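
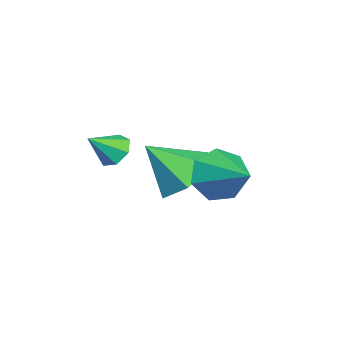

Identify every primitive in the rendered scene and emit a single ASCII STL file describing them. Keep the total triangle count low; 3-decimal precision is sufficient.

solid 
facet normal -0.688 -0.625 -0.368
outer loop
vertex 0.636 2.153 2.18
vertex 0.076 2.338 2.912
vertex 0.12 2.778 2.083
endloop
endfacet
facet normal 0.629 0.418 -0.655
outer loop
vertex 0.636 2.153 2.18
vertex 0.12 2.778 2.083
vertex 1.224 3.382 3.528
endloop
endfacet
facet normal -0.687 -0.626 -0.369
outer loop
vertex 0.12 2.778 2.083
vertex 0.076 2.338 2.912
vertex -0.429 3.07 2.61
endloop
endfacet
facet normal 0.068 0.901 -0.428
outer loop
vertex 0.12 2.778 2.083
vertex -0.429 3.07 2.61
vertex 1.224 3.382 3.528
endloop
endfacet
facet normal -0.688 -0.626 -0.368
outer loop
vertex -0.429 3.07 2.61
vertex 0.076 2.338 2.912
vertex -0.598 2.812 3.365
endloop
endfacet
facet normal -0.309 0.919 0.245
outer loop
vertex -0.429 3.07 2.61
vertex -0.598 2.812 3.365
vertex 1.224 3.382 3.528
endloop
endfacet
facet normal -0.688 -0.626 -0.368
outer loop
vertex -0.598 2.812 3.365
vertex 0.076 2.338 2.912
vertex -0.259 2.196 3.779
endloop
endfacet
facet normal -0.220 0.458 0.861
outer loop
vertex -0.598 2.812 3.365
vertex -0.259 2.196 3.779
vertex 1.224 3.382 3.528
endloop
endfacet
facet normal -0.688 -0.626 -0.368
outer loop
vertex -0.259 2.196 3.779
vertex 0.076 2.338 2.912
vertex 0.332 1.687 3.54
endloop
endfacet
facet normal 0.269 -0.135 0.954
outer loop
vertex -0.259 2.196 3.779
vertex 0.332 1.687 3.54
vertex 1.224 3.382 3.528
endloop
endfacet
facet normal -0.688 -0.626 -0.368
outer loop
vertex 0.332 1.687 3.54
vertex 0.076 2.338 2.912
vertex 0.73 1.668 2.829
endloop
endfacet
facet normal 0.790 -0.413 0.453
outer loop
vertex 0.332 1.687 3.54
vertex 0.73 1.668 2.829
vertex 1.224 3.382 3.528
endloop
endfacet
facet normal -0.688 -0.626 -0.368
outer loop
vertex 0.73 1.668 2.829
vertex 0.076 2.338 2.912
vertex 0.636 2.153 2.18
endloop
endfacet
facet normal 0.950 -0.167 -0.262
outer loop
vertex 0.73 1.668 2.829
vertex 0.636 2.153 2.18
vertex 1.224 3.382 3.528
endloop
endfacet
facet normal -0.150 0.675 -0.722
outer loop
vertex -0.234 0.68 1.674
vertex -0.944 1.197 2.304
vertex 0.102 1.464 2.337
endloop
endfacet
facet normal 0.890 -0.448 0.079
outer loop
vertex -0.234 0.68 1.674
vertex 0.102 1.464 2.337
vertex -0.696 0.083 3.496
endloop
endfacet
facet normal -0.149 0.675 -0.723
outer loop
vertex 0.102 1.464 2.337
vertex -0.944 1.197 2.304
vertex -0.608 1.981 2.966
endloop
endfacet
facet normal 0.716 0.157 0.680
outer loop
vertex 0.102 1.464 2.337
vertex -0.608 1.981 2.966
vertex -0.696 0.083 3.496
endloop
endfacet
facet normal -0.150 0.675 -0.723
outer loop
vertex -0.608 1.981 2.966
vertex -0.944 1.197 2.304
vertex -1.653 1.713 2.933
endloop
endfacet
facet normal -0.100 0.272 0.957
outer loop
vertex -0.608 1.981 2.966
vertex -1.653 1.713 2.933
vertex -0.696 0.083 3.496
endloop
endfacet
facet normal -0.150 0.675 -0.723
outer loop
vertex -1.653 1.713 2.933
vertex -0.944 1.197 2.304
vertex -1.989 0.929 2.271
endloop
endfacet
facet normal -0.742 -0.217 0.634
outer loop
vertex -1.653 1.713 2.933
vertex -1.989 0.929 2.271
vertex -0.696 0.083 3.496
endloop
endfacet
facet normal -0.150 0.675 -0.723
outer loop
vertex -1.989 0.929 2.271
vertex -0.944 1.197 2.304
vertex -1.28 0.412 1.641
endloop
endfacet
facet normal -0.569 -0.821 0.034
outer loop
vertex -1.989 0.929 2.271
vertex -1.28 0.412 1.641
vertex -0.696 0.083 3.496
endloop
endfacet
facet normal -0.150 0.675 -0.723
outer loop
vertex -1.28 0.412 1.641
vertex -0.944 1.197 2.304
vertex -0.234 0.68 1.674
endloop
endfacet
facet normal 0.248 -0.937 -0.244
outer loop
vertex -1.28 0.412 1.641
vertex -0.234 0.68 1.674
vertex -0.696 0.083 3.496
endloop
endfacet
facet normal -0.527 0.579 -0.622
outer loop
vertex 0.076 -0.948 2.976
vertex -0.208 -0.685 3.461
vertex 0.316 -0.511 3.179
endloop
endfacet
facet normal 0.884 -0.334 -0.327
outer loop
vertex 0.076 -0.948 2.976
vertex 0.316 -0.511 3.179
vertex 0.368 -1.315 4.139
endloop
endfacet
facet normal -0.527 0.577 -0.624
outer loop
vertex 0.316 -0.511 3.179
vertex -0.208 -0.685 3.461
vertex 0.161 -0.205 3.593
endloop
endfacet
facet normal 0.952 0.259 0.165
outer loop
vertex 0.316 -0.511 3.179
vertex 0.161 -0.205 3.593
vertex 0.368 -1.315 4.139
endloop
endfacet
facet normal -0.529 0.577 -0.622
outer loop
vertex 0.161 -0.205 3.593
vertex -0.208 -0.685 3.461
vertex -0.271 -0.261 3.908
endloop
endfacet
facet normal 0.485 0.457 0.746
outer loop
vertex 0.161 -0.205 3.593
vertex -0.271 -0.261 3.908
vertex 0.368 -1.315 4.139
endloop
endfacet
facet normal -0.527 0.578 -0.623
outer loop
vertex -0.271 -0.261 3.908
vertex -0.208 -0.685 3.461
vertex -0.656 -0.636 3.886
endloop
endfacet
facet normal -0.167 0.114 0.979
outer loop
vertex -0.271 -0.261 3.908
vertex -0.656 -0.636 3.886
vertex 0.368 -1.315 4.139
endloop
endfacet
facet normal -0.528 0.576 -0.623
outer loop
vertex -0.656 -0.636 3.886
vertex -0.208 -0.685 3.461
vertex -0.703 -1.049 3.544
endloop
endfacet
facet normal -0.511 -0.513 0.690
outer loop
vertex -0.656 -0.636 3.886
vertex -0.703 -1.049 3.544
vertex 0.368 -1.315 4.139
endloop
endfacet
facet normal -0.529 0.577 -0.622
outer loop
vertex -0.703 -1.049 3.544
vertex -0.208 -0.685 3.461
vertex -0.377 -1.187 3.139
endloop
endfacet
facet normal -0.288 -0.953 0.093
outer loop
vertex -0.703 -1.049 3.544
vertex -0.377 -1.187 3.139
vertex 0.368 -1.315 4.139
endloop
endfacet
facet normal -0.529 0.577 -0.622
outer loop
vertex -0.377 -1.187 3.139
vertex -0.208 -0.685 3.461
vertex 0.076 -0.948 2.976
endloop
endfacet
facet normal 0.331 -0.873 -0.359
outer loop
vertex -0.377 -1.187 3.139
vertex 0.076 -0.948 2.976
vertex 0.368 -1.315 4.139
endloop
endfacet

endsolid


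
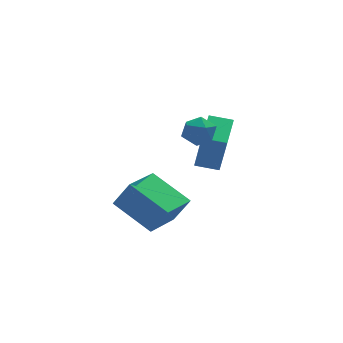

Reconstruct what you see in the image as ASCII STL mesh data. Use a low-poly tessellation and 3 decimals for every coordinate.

solid 
facet normal -0.876 0.447 0.182
outer loop
vertex -0.563 -3.16 2.758
vertex 0.346 -1.513 3.085
vertex -0.715 -2.713 0.928
endloop
endfacet
facet normal -0.476 -0.863 -0.171
outer loop
vertex 0.214 -3.187 0.735
vertex -0.563 -3.16 2.758
vertex -0.715 -2.713 0.928
endloop
endfacet
facet normal -0.876 0.447 0.182
outer loop
vertex -0.715 -2.713 0.928
vertex 0.346 -1.513 3.085
vertex 0.194 -1.066 1.255
endloop
endfacet
facet normal -0.080 0.237 -0.968
outer loop
vertex 0.194 -1.066 1.255
vertex 0.214 -3.187 0.735
vertex -0.715 -2.713 0.928
endloop
endfacet
facet normal 0.080 -0.237 0.968
outer loop
vertex -0.563 -3.16 2.758
vertex 1.275 -1.987 2.892
vertex 0.346 -1.513 3.085
endloop
endfacet
facet normal -0.476 -0.863 -0.171
outer loop
vertex 0.366 -3.634 2.565
vertex -0.563 -3.16 2.758
vertex 0.214 -3.187 0.735
endloop
endfacet
facet normal 0.080 -0.237 0.968
outer loop
vertex 0.366 -3.634 2.565
vertex 1.275 -1.987 2.892
vertex -0.563 -3.16 2.758
endloop
endfacet
facet normal 0.476 0.863 0.171
outer loop
vertex 0.346 -1.513 3.085
vertex 1.275 -1.987 2.892
vertex 0.194 -1.066 1.255
endloop
endfacet
facet normal -0.080 0.237 -0.968
outer loop
vertex 1.123 -1.54 1.062
vertex 0.214 -3.187 0.735
vertex 0.194 -1.066 1.255
endloop
endfacet
facet normal 0.476 0.863 0.171
outer loop
vertex 0.194 -1.066 1.255
vertex 1.275 -1.987 2.892
vertex 1.123 -1.54 1.062
endloop
endfacet
facet normal 0.876 -0.447 -0.182
outer loop
vertex 1.123 -1.54 1.062
vertex 0.366 -3.634 2.565
vertex 0.214 -3.187 0.735
endloop
endfacet
facet normal 0.876 -0.447 -0.182
outer loop
vertex 1.275 -1.987 2.892
vertex 0.366 -3.634 2.565
vertex 1.123 -1.54 1.062
endloop
endfacet
facet normal -0.525 0.709 0.471
outer loop
vertex -3.216 -1.746 -0.279
vertex -1.769 -0.452 -0.615
vertex -3.84 -1.374 -1.534
endloop
endfacet
facet normal -0.735 -0.657 0.171
outer loop
vertex -2.691 -2.928 -2.565
vertex -3.216 -1.746 -0.279
vertex -3.84 -1.374 -1.534
endloop
endfacet
facet normal -0.525 0.710 0.470
outer loop
vertex -3.84 -1.374 -1.534
vertex -1.769 -0.452 -0.615
vertex -2.393 -0.081 -1.871
endloop
endfacet
facet normal -0.430 0.256 -0.866
outer loop
vertex -2.393 -0.081 -1.871
vertex -2.691 -2.928 -2.565
vertex -3.84 -1.374 -1.534
endloop
endfacet
facet normal 0.430 -0.256 0.866
outer loop
vertex -3.216 -1.746 -0.279
vertex -0.62 -2.006 -1.646
vertex -1.769 -0.452 -0.615
endloop
endfacet
facet normal -0.734 -0.657 0.171
outer loop
vertex -2.067 -3.299 -1.309
vertex -3.216 -1.746 -0.279
vertex -2.691 -2.928 -2.565
endloop
endfacet
facet normal 0.430 -0.256 0.866
outer loop
vertex -2.067 -3.299 -1.309
vertex -0.62 -2.006 -1.646
vertex -3.216 -1.746 -0.279
endloop
endfacet
facet normal 0.735 0.657 -0.171
outer loop
vertex -1.769 -0.452 -0.615
vertex -0.62 -2.006 -1.646
vertex -2.393 -0.081 -1.871
endloop
endfacet
facet normal -0.430 0.256 -0.866
outer loop
vertex -1.244 -1.634 -2.901
vertex -2.691 -2.928 -2.565
vertex -2.393 -0.081 -1.871
endloop
endfacet
facet normal 0.735 0.657 -0.171
outer loop
vertex -2.393 -0.081 -1.871
vertex -0.62 -2.006 -1.646
vertex -1.244 -1.634 -2.901
endloop
endfacet
facet normal 0.525 -0.709 -0.470
outer loop
vertex -1.244 -1.634 -2.901
vertex -2.067 -3.299 -1.309
vertex -2.691 -2.928 -2.565
endloop
endfacet
facet normal 0.524 -0.709 -0.471
outer loop
vertex -0.62 -2.006 -1.646
vertex -2.067 -3.299 -1.309
vertex -1.244 -1.634 -2.901
endloop
endfacet
facet normal -0.951 -0.299 0.083
outer loop
vertex -1.474 -3.249 3.097
vertex -1.227 -3.997 3.229
vertex -1.331 -3.497 3.843
endloop
endfacet
facet normal -0.878 0.378 0.294
outer loop
vertex -1.474 -3.249 3.097
vertex -1.331 -3.497 3.843
vertex -1.095 -2.769 3.612
endloop
endfacet
facet normal -0.610 0.752 -0.252
outer loop
vertex -1.474 -3.249 3.097
vertex -1.095 -2.769 3.612
vertex -0.845 -2.82 2.855
endloop
endfacet
facet normal -0.516 0.305 -0.800
outer loop
vertex -1.474 -3.249 3.097
vertex -0.845 -2.82 2.855
vertex -0.926 -3.579 2.618
endloop
endfacet
facet normal -0.727 -0.345 -0.594
outer loop
vertex -1.474 -3.249 3.097
vertex -0.926 -3.579 2.618
vertex -1.227 -3.997 3.229
endloop
endfacet
facet normal -0.404 0.393 0.826
outer loop
vertex -1.095 -2.769 3.612
vertex -1.331 -3.497 3.843
vertex -0.614 -3.221 4.062
endloop
endfacet
facet normal -0.520 -0.703 0.485
outer loop
vertex -1.331 -3.497 3.843
vertex -1.227 -3.997 3.229
vertex -0.695 -3.98 3.825
endloop
endfacet
facet normal -0.159 -0.776 -0.610
outer loop
vertex -1.227 -3.997 3.229
vertex -0.926 -3.579 2.618
vertex -0.445 -4.031 3.068
endloop
endfacet
facet normal 0.182 0.275 -0.944
outer loop
vertex -0.926 -3.579 2.618
vertex -0.845 -2.82 2.855
vertex -0.209 -3.303 2.837
endloop
endfacet
facet normal 0.032 0.998 -0.057
outer loop
vertex -0.845 -2.82 2.855
vertex -1.095 -2.769 3.612
vertex -0.313 -2.803 3.451
endloop
endfacet
facet normal 0.516 -0.305 0.800
outer loop
vertex -0.066 -3.551 3.583
vertex -0.614 -3.221 4.062
vertex -0.695 -3.98 3.825
endloop
endfacet
facet normal 0.610 -0.752 0.252
outer loop
vertex -0.066 -3.551 3.583
vertex -0.695 -3.98 3.825
vertex -0.445 -4.031 3.068
endloop
endfacet
facet normal 0.878 -0.378 -0.294
outer loop
vertex -0.066 -3.551 3.583
vertex -0.445 -4.031 3.068
vertex -0.209 -3.303 2.837
endloop
endfacet
facet normal 0.951 0.299 -0.083
outer loop
vertex -0.066 -3.551 3.583
vertex -0.209 -3.303 2.837
vertex -0.313 -2.803 3.451
endloop
endfacet
facet normal 0.727 0.345 0.594
outer loop
vertex -0.066 -3.551 3.583
vertex -0.313 -2.803 3.451
vertex -0.614 -3.221 4.062
endloop
endfacet
facet normal -0.182 -0.275 0.944
outer loop
vertex -0.695 -3.98 3.825
vertex -0.614 -3.221 4.062
vertex -1.331 -3.497 3.843
endloop
endfacet
facet normal -0.032 -0.998 0.057
outer loop
vertex -0.445 -4.031 3.068
vertex -0.695 -3.98 3.825
vertex -1.227 -3.997 3.229
endloop
endfacet
facet normal 0.404 -0.393 -0.826
outer loop
vertex -0.209 -3.303 2.837
vertex -0.445 -4.031 3.068
vertex -0.926 -3.579 2.618
endloop
endfacet
facet normal 0.520 0.703 -0.485
outer loop
vertex -0.313 -2.803 3.451
vertex -0.209 -3.303 2.837
vertex -0.845 -2.82 2.855
endloop
endfacet
facet normal 0.159 0.776 0.610
outer loop
vertex -0.614 -3.221 4.062
vertex -0.313 -2.803 3.451
vertex -1.095 -2.769 3.612
endloop
endfacet

endsolid


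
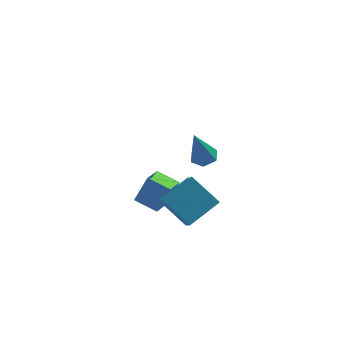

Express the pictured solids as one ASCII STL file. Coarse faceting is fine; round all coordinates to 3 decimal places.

solid 
facet normal -0.640 0.489 0.593
outer loop
vertex 0.803 -0.956 -2.125
vertex 2.275 -0.08 -1.259
vertex 0.711 0.397 -3.339
endloop
endfacet
facet normal -0.767 -0.457 -0.451
outer loop
vertex 1.965 -0.56 -4.501
vertex 0.803 -0.956 -2.125
vertex 0.711 0.397 -3.339
endloop
endfacet
facet normal -0.640 0.488 0.593
outer loop
vertex 0.711 0.397 -3.339
vertex 2.275 -0.08 -1.259
vertex 2.183 1.274 -2.472
endloop
endfacet
facet normal -0.050 0.744 -0.667
outer loop
vertex 2.183 1.274 -2.472
vertex 1.965 -0.56 -4.501
vertex 0.711 0.397 -3.339
endloop
endfacet
facet normal 0.050 -0.744 0.667
outer loop
vertex 0.803 -0.956 -2.125
vertex 3.529 -1.037 -2.421
vertex 2.275 -0.08 -1.259
endloop
endfacet
facet normal -0.767 -0.456 -0.451
outer loop
vertex 2.057 -1.914 -3.288
vertex 0.803 -0.956 -2.125
vertex 1.965 -0.56 -4.501
endloop
endfacet
facet normal 0.050 -0.744 0.667
outer loop
vertex 2.057 -1.914 -3.288
vertex 3.529 -1.037 -2.421
vertex 0.803 -0.956 -2.125
endloop
endfacet
facet normal 0.767 0.457 0.451
outer loop
vertex 2.275 -0.08 -1.259
vertex 3.529 -1.037 -2.421
vertex 2.183 1.274 -2.472
endloop
endfacet
facet normal -0.050 0.744 -0.667
outer loop
vertex 3.437 0.316 -3.635
vertex 1.965 -0.56 -4.501
vertex 2.183 1.274 -2.472
endloop
endfacet
facet normal 0.767 0.457 0.451
outer loop
vertex 2.183 1.274 -2.472
vertex 3.529 -1.037 -2.421
vertex 3.437 0.316 -3.635
endloop
endfacet
facet normal 0.640 -0.488 -0.594
outer loop
vertex 3.437 0.316 -3.635
vertex 2.057 -1.914 -3.288
vertex 1.965 -0.56 -4.501
endloop
endfacet
facet normal 0.640 -0.488 -0.593
outer loop
vertex 3.529 -1.037 -2.421
vertex 2.057 -1.914 -3.288
vertex 3.437 0.316 -3.635
endloop
endfacet
facet normal -0.813 0.504 0.290
outer loop
vertex 0.258 1.507 -2.574
vertex 0.79 2.619 -3.016
vertex -0.408 1.256 -4.007
endloop
endfacet
facet normal -0.406 -0.849 0.337
outer loop
vertex 0.65 0.601 -4.384
vertex 0.258 1.507 -2.574
vertex -0.408 1.256 -4.007
endloop
endfacet
facet normal -0.813 0.505 0.289
outer loop
vertex -0.408 1.256 -4.007
vertex 0.79 2.619 -3.016
vertex 0.125 2.369 -4.449
endloop
endfacet
facet normal -0.416 -0.156 -0.896
outer loop
vertex 0.125 2.369 -4.449
vertex 0.65 0.601 -4.384
vertex -0.408 1.256 -4.007
endloop
endfacet
facet normal 0.416 0.157 0.896
outer loop
vertex 0.258 1.507 -2.574
vertex 1.848 1.964 -3.393
vertex 0.79 2.619 -3.016
endloop
endfacet
facet normal -0.407 -0.849 0.337
outer loop
vertex 1.315 0.851 -2.951
vertex 0.258 1.507 -2.574
vertex 0.65 0.601 -4.384
endloop
endfacet
facet normal 0.416 0.156 0.896
outer loop
vertex 1.315 0.851 -2.951
vertex 1.848 1.964 -3.393
vertex 0.258 1.507 -2.574
endloop
endfacet
facet normal 0.406 0.850 -0.337
outer loop
vertex 0.79 2.619 -3.016
vertex 1.848 1.964 -3.393
vertex 0.125 2.369 -4.449
endloop
endfacet
facet normal -0.417 -0.157 -0.895
outer loop
vertex 1.182 1.713 -4.826
vertex 0.65 0.601 -4.384
vertex 0.125 2.369 -4.449
endloop
endfacet
facet normal 0.406 0.849 -0.338
outer loop
vertex 0.125 2.369 -4.449
vertex 1.848 1.964 -3.393
vertex 1.182 1.713 -4.826
endloop
endfacet
facet normal 0.814 -0.504 -0.290
outer loop
vertex 1.182 1.713 -4.826
vertex 1.315 0.851 -2.951
vertex 0.65 0.601 -4.384
endloop
endfacet
facet normal 0.813 -0.505 -0.290
outer loop
vertex 1.848 1.964 -3.393
vertex 1.315 0.851 -2.951
vertex 1.182 1.713 -4.826
endloop
endfacet
facet normal 0.241 0.275 -0.931
outer loop
vertex 3.371 -0.946 1.337
vertex 2.751 -1.153 1.115
vertex 2.841 -0.504 1.33
endloop
endfacet
facet normal 0.507 0.618 0.601
outer loop
vertex 3.371 -0.946 1.337
vertex 2.841 -0.504 1.33
vertex 2.229 -1.747 3.125
endloop
endfacet
facet normal 0.242 0.275 -0.931
outer loop
vertex 2.841 -0.504 1.33
vertex 2.751 -1.153 1.115
vertex 2.222 -0.711 1.108
endloop
endfacet
facet normal -0.419 0.807 0.416
outer loop
vertex 2.841 -0.504 1.33
vertex 2.222 -0.711 1.108
vertex 2.229 -1.747 3.125
endloop
endfacet
facet normal 0.242 0.275 -0.931
outer loop
vertex 2.222 -0.711 1.108
vertex 2.751 -1.153 1.115
vertex 2.132 -1.36 0.893
endloop
endfacet
facet normal -0.991 0.116 0.063
outer loop
vertex 2.222 -0.711 1.108
vertex 2.132 -1.36 0.893
vertex 2.229 -1.747 3.125
endloop
endfacet
facet normal 0.242 0.275 -0.931
outer loop
vertex 2.132 -1.36 0.893
vertex 2.751 -1.153 1.115
vertex 2.662 -1.802 0.9
endloop
endfacet
facet normal -0.636 -0.764 -0.105
outer loop
vertex 2.132 -1.36 0.893
vertex 2.662 -1.802 0.9
vertex 2.229 -1.747 3.125
endloop
endfacet
facet normal 0.242 0.275 -0.931
outer loop
vertex 2.662 -1.802 0.9
vertex 2.751 -1.153 1.115
vertex 3.281 -1.595 1.122
endloop
endfacet
facet normal 0.290 -0.954 0.080
outer loop
vertex 2.662 -1.802 0.9
vertex 3.281 -1.595 1.122
vertex 2.229 -1.747 3.125
endloop
endfacet
facet normal 0.241 0.275 -0.931
outer loop
vertex 3.281 -1.595 1.122
vertex 2.751 -1.153 1.115
vertex 3.371 -0.946 1.337
endloop
endfacet
facet normal 0.862 -0.263 0.433
outer loop
vertex 3.281 -1.595 1.122
vertex 3.371 -0.946 1.337
vertex 2.229 -1.747 3.125
endloop
endfacet

endsolid


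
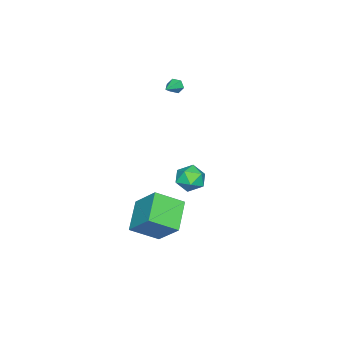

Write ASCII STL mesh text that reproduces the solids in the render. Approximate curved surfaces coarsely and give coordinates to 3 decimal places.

solid 
facet normal -0.934 -0.048 -0.355
outer loop
vertex -2.455 -2.254 3.048
vertex -2.62 -2.003 3.448
vertex -2.477 -1.755 3.038
endloop
endfacet
facet normal 0.619 0.012 -0.785
outer loop
vertex -2.455 -2.254 3.048
vertex -2.477 -1.755 3.038
vertex -1.34 -1.937 3.932
endloop
endfacet
facet normal -0.934 -0.048 -0.355
outer loop
vertex -2.477 -1.755 3.038
vertex -2.62 -2.003 3.448
vertex -2.642 -1.504 3.438
endloop
endfacet
facet normal 0.414 0.838 -0.355
outer loop
vertex -2.477 -1.755 3.038
vertex -2.642 -1.504 3.438
vertex -1.34 -1.937 3.932
endloop
endfacet
facet normal -0.934 -0.048 -0.354
outer loop
vertex -2.642 -1.504 3.438
vertex -2.62 -2.003 3.448
vertex -2.784 -1.752 3.847
endloop
endfacet
facet normal 0.076 0.841 0.536
outer loop
vertex -2.642 -1.504 3.438
vertex -2.784 -1.752 3.847
vertex -1.34 -1.937 3.932
endloop
endfacet
facet normal -0.934 -0.048 -0.354
outer loop
vertex -2.784 -1.752 3.847
vertex -2.62 -2.003 3.448
vertex -2.762 -2.252 3.857
endloop
endfacet
facet normal -0.057 0.017 0.998
outer loop
vertex -2.784 -1.752 3.847
vertex -2.762 -2.252 3.857
vertex -1.34 -1.937 3.932
endloop
endfacet
facet normal -0.934 -0.049 -0.354
outer loop
vertex -2.762 -2.252 3.857
vertex -2.62 -2.003 3.448
vertex -2.597 -2.503 3.457
endloop
endfacet
facet normal 0.149 -0.809 0.569
outer loop
vertex -2.762 -2.252 3.857
vertex -2.597 -2.503 3.457
vertex -1.34 -1.937 3.932
endloop
endfacet
facet normal -0.934 -0.049 -0.354
outer loop
vertex -2.597 -2.503 3.457
vertex -2.62 -2.003 3.448
vertex -2.455 -2.254 3.048
endloop
endfacet
facet normal 0.488 -0.811 -0.324
outer loop
vertex -2.597 -2.503 3.457
vertex -2.455 -2.254 3.048
vertex -1.34 -1.937 3.932
endloop
endfacet
facet normal -0.585 0.511 0.630
outer loop
vertex 0.977 1.544 -0.139
vertex 1.176 0.959 0.521
vertex 1.688 1.695 0.399
endloop
endfacet
facet normal -0.304 0.943 0.137
outer loop
vertex 0.977 1.544 -0.139
vertex 1.688 1.695 0.399
vertex 1.754 1.845 -0.49
endloop
endfacet
facet normal -0.501 0.703 -0.505
outer loop
vertex 0.977 1.544 -0.139
vertex 1.754 1.845 -0.49
vertex 1.283 1.202 -0.918
endloop
endfacet
facet normal -0.904 0.123 -0.409
outer loop
vertex 0.977 1.544 -0.139
vertex 1.283 1.202 -0.918
vertex 0.926 0.655 -0.293
endloop
endfacet
facet normal -0.956 0.004 0.292
outer loop
vertex 0.977 1.544 -0.139
vertex 0.926 0.655 -0.293
vertex 1.176 0.959 0.521
endloop
endfacet
facet normal 0.408 0.895 0.181
outer loop
vertex 1.754 1.845 -0.49
vertex 1.688 1.695 0.399
vertex 2.434 1.445 -0.047
endloop
endfacet
facet normal -0.049 0.196 0.979
outer loop
vertex 1.688 1.695 0.399
vertex 1.176 0.959 0.521
vertex 2.077 0.898 0.578
endloop
endfacet
facet normal -0.650 -0.625 0.433
outer loop
vertex 1.176 0.959 0.521
vertex 0.926 0.655 -0.293
vertex 1.606 0.255 0.15
endloop
endfacet
facet normal -0.565 -0.433 -0.702
outer loop
vertex 0.926 0.655 -0.293
vertex 1.283 1.202 -0.918
vertex 1.672 0.405 -0.739
endloop
endfacet
facet normal 0.089 0.506 -0.858
outer loop
vertex 1.283 1.202 -0.918
vertex 1.754 1.845 -0.49
vertex 2.184 1.141 -0.861
endloop
endfacet
facet normal 0.904 -0.123 0.409
outer loop
vertex 2.383 0.556 -0.201
vertex 2.434 1.445 -0.047
vertex 2.077 0.898 0.578
endloop
endfacet
facet normal 0.501 -0.703 0.505
outer loop
vertex 2.383 0.556 -0.201
vertex 2.077 0.898 0.578
vertex 1.606 0.255 0.15
endloop
endfacet
facet normal 0.304 -0.943 -0.137
outer loop
vertex 2.383 0.556 -0.201
vertex 1.606 0.255 0.15
vertex 1.672 0.405 -0.739
endloop
endfacet
facet normal 0.585 -0.511 -0.630
outer loop
vertex 2.383 0.556 -0.201
vertex 1.672 0.405 -0.739
vertex 2.184 1.141 -0.861
endloop
endfacet
facet normal 0.956 -0.004 -0.292
outer loop
vertex 2.383 0.556 -0.201
vertex 2.184 1.141 -0.861
vertex 2.434 1.445 -0.047
endloop
endfacet
facet normal 0.565 0.433 0.702
outer loop
vertex 2.077 0.898 0.578
vertex 2.434 1.445 -0.047
vertex 1.688 1.695 0.399
endloop
endfacet
facet normal -0.089 -0.506 0.858
outer loop
vertex 1.606 0.255 0.15
vertex 2.077 0.898 0.578
vertex 1.176 0.959 0.521
endloop
endfacet
facet normal -0.408 -0.895 -0.181
outer loop
vertex 1.672 0.405 -0.739
vertex 1.606 0.255 0.15
vertex 0.926 0.655 -0.293
endloop
endfacet
facet normal 0.049 -0.196 -0.979
outer loop
vertex 2.184 1.141 -0.861
vertex 1.672 0.405 -0.739
vertex 1.283 1.202 -0.918
endloop
endfacet
facet normal 0.650 0.625 -0.433
outer loop
vertex 2.434 1.445 -0.047
vertex 2.184 1.141 -0.861
vertex 1.754 1.845 -0.49
endloop
endfacet
facet normal -0.848 -0.251 0.466
outer loop
vertex 1.86 -2.079 -3.013
vertex 2.29 -0.691 -1.482
vertex 0.97 -0.786 -3.935
endloop
endfacet
facet normal -0.204 -0.658 -0.725
outer loop
vertex 2.65 -0.289 -4.858
vertex 1.86 -2.079 -3.013
vertex 0.97 -0.786 -3.935
endloop
endfacet
facet normal -0.848 -0.252 0.466
outer loop
vertex 0.97 -0.786 -3.935
vertex 2.29 -0.691 -1.482
vertex 1.4 0.601 -2.404
endloop
endfacet
facet normal -0.488 0.711 -0.507
outer loop
vertex 1.4 0.601 -2.404
vertex 2.65 -0.289 -4.858
vertex 0.97 -0.786 -3.935
endloop
endfacet
facet normal 0.489 -0.710 0.507
outer loop
vertex 1.86 -2.079 -3.013
vertex 3.97 -0.194 -2.405
vertex 2.29 -0.691 -1.482
endloop
endfacet
facet normal -0.203 -0.658 -0.725
outer loop
vertex 3.54 -1.581 -3.936
vertex 1.86 -2.079 -3.013
vertex 2.65 -0.289 -4.858
endloop
endfacet
facet normal 0.489 -0.710 0.506
outer loop
vertex 3.54 -1.581 -3.936
vertex 3.97 -0.194 -2.405
vertex 1.86 -2.079 -3.013
endloop
endfacet
facet normal 0.204 0.658 0.725
outer loop
vertex 2.29 -0.691 -1.482
vertex 3.97 -0.194 -2.405
vertex 1.4 0.601 -2.404
endloop
endfacet
facet normal -0.489 0.710 -0.507
outer loop
vertex 3.08 1.099 -3.327
vertex 2.65 -0.289 -4.858
vertex 1.4 0.601 -2.404
endloop
endfacet
facet normal 0.204 0.657 0.725
outer loop
vertex 1.4 0.601 -2.404
vertex 3.97 -0.194 -2.405
vertex 3.08 1.099 -3.327
endloop
endfacet
facet normal 0.848 0.252 -0.466
outer loop
vertex 3.08 1.099 -3.327
vertex 3.54 -1.581 -3.936
vertex 2.65 -0.289 -4.858
endloop
endfacet
facet normal 0.848 0.252 -0.466
outer loop
vertex 3.97 -0.194 -2.405
vertex 3.54 -1.581 -3.936
vertex 3.08 1.099 -3.327
endloop
endfacet

endsolid


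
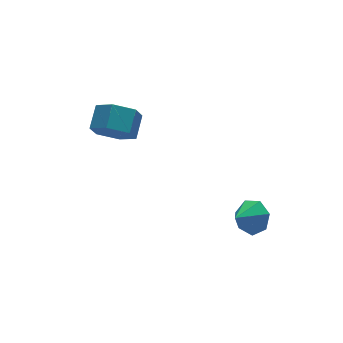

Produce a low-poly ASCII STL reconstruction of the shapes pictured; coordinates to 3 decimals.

solid 
facet normal -0.566 -0.636 -0.525
outer loop
vertex -1.721 2.351 2.355
vertex -2.628 2.857 2.719
vertex -2.145 3.194 1.79
endloop
endfacet
facet normal 0.729 -0.088 -0.679
outer loop
vertex -1.721 2.351 2.355
vertex -2.145 3.194 1.79
vertex -0.986 3.178 3.037
endloop
endfacet
facet normal 0.729 -0.088 -0.679
outer loop
vertex -0.986 3.178 3.037
vertex -2.145 3.194 1.79
vertex -1.41 4.021 2.472
endloop
endfacet
facet normal 0.565 0.636 0.525
outer loop
vertex -0.986 3.178 3.037
vertex -1.41 4.021 2.472
vertex -1.892 3.683 3.401
endloop
endfacet
facet normal -0.566 -0.636 -0.525
outer loop
vertex -2.145 3.194 1.79
vertex -2.628 2.857 2.719
vertex -3.051 3.7 2.154
endloop
endfacet
facet normal 0.031 0.619 -0.784
outer loop
vertex -2.145 3.194 1.79
vertex -3.051 3.7 2.154
vertex -1.41 4.021 2.472
endloop
endfacet
facet normal 0.031 0.619 -0.784
outer loop
vertex -1.41 4.021 2.472
vertex -3.051 3.7 2.154
vertex -2.316 4.527 2.836
endloop
endfacet
facet normal 0.566 0.636 0.525
outer loop
vertex -1.41 4.021 2.472
vertex -2.316 4.527 2.836
vertex -1.892 3.683 3.401
endloop
endfacet
facet normal -0.565 -0.636 -0.525
outer loop
vertex -3.051 3.7 2.154
vertex -2.628 2.857 2.719
vertex -3.534 3.362 3.083
endloop
endfacet
facet normal -0.698 0.708 -0.106
outer loop
vertex -3.051 3.7 2.154
vertex -3.534 3.362 3.083
vertex -2.316 4.527 2.836
endloop
endfacet
facet normal -0.698 0.708 -0.106
outer loop
vertex -2.316 4.527 2.836
vertex -3.534 3.362 3.083
vertex -2.799 4.189 3.765
endloop
endfacet
facet normal 0.566 0.636 0.525
outer loop
vertex -2.316 4.527 2.836
vertex -2.799 4.189 3.765
vertex -1.892 3.683 3.401
endloop
endfacet
facet normal -0.565 -0.636 -0.525
outer loop
vertex -3.534 3.362 3.083
vertex -2.628 2.857 2.719
vertex -3.11 2.519 3.648
endloop
endfacet
facet normal -0.729 0.088 0.679
outer loop
vertex -3.534 3.362 3.083
vertex -3.11 2.519 3.648
vertex -2.799 4.189 3.765
endloop
endfacet
facet normal -0.729 0.088 0.679
outer loop
vertex -2.799 4.189 3.765
vertex -3.11 2.519 3.648
vertex -2.375 3.346 4.33
endloop
endfacet
facet normal 0.566 0.636 0.525
outer loop
vertex -2.799 4.189 3.765
vertex -2.375 3.346 4.33
vertex -1.892 3.683 3.401
endloop
endfacet
facet normal -0.566 -0.636 -0.525
outer loop
vertex -3.11 2.519 3.648
vertex -2.628 2.857 2.719
vertex -2.204 2.013 3.284
endloop
endfacet
facet normal -0.031 -0.619 0.784
outer loop
vertex -3.11 2.519 3.648
vertex -2.204 2.013 3.284
vertex -2.375 3.346 4.33
endloop
endfacet
facet normal -0.031 -0.619 0.784
outer loop
vertex -2.375 3.346 4.33
vertex -2.204 2.013 3.284
vertex -1.469 2.84 3.966
endloop
endfacet
facet normal 0.566 0.636 0.525
outer loop
vertex -2.375 3.346 4.33
vertex -1.469 2.84 3.966
vertex -1.892 3.683 3.401
endloop
endfacet
facet normal -0.566 -0.636 -0.525
outer loop
vertex -2.204 2.013 3.284
vertex -2.628 2.857 2.719
vertex -1.721 2.351 2.355
endloop
endfacet
facet normal 0.698 -0.708 0.106
outer loop
vertex -2.204 2.013 3.284
vertex -1.721 2.351 2.355
vertex -1.469 2.84 3.966
endloop
endfacet
facet normal 0.698 -0.708 0.106
outer loop
vertex -1.469 2.84 3.966
vertex -1.721 2.351 2.355
vertex -0.986 3.178 3.037
endloop
endfacet
facet normal 0.565 0.636 0.525
outer loop
vertex -1.469 2.84 3.966
vertex -0.986 3.178 3.037
vertex -1.892 3.683 3.401
endloop
endfacet
facet normal 0.795 0.225 -0.563
outer loop
vertex 2.936 -0.857 -1.708
vertex 2.429 -1.065 -2.508
vertex 2.513 -0.215 -2.049
endloop
endfacet
facet normal -0.140 0.391 0.910
outer loop
vertex 2.936 -0.857 -1.708
vertex 2.513 -0.215 -2.049
vertex 1.331 -1.375 -1.732
endloop
endfacet
facet normal 0.796 0.225 -0.562
outer loop
vertex 2.513 -0.215 -2.049
vertex 2.429 -1.065 -2.508
vertex 2.027 -0.212 -2.736
endloop
endfacet
facet normal -0.579 0.703 0.413
outer loop
vertex 2.513 -0.215 -2.049
vertex 2.027 -0.212 -2.736
vertex 1.331 -1.375 -1.732
endloop
endfacet
facet normal 0.795 0.224 -0.563
outer loop
vertex 2.027 -0.212 -2.736
vertex 2.429 -1.065 -2.508
vertex 1.843 -0.852 -3.251
endloop
endfacet
facet normal -0.903 0.395 -0.168
outer loop
vertex 2.027 -0.212 -2.736
vertex 1.843 -0.852 -3.251
vertex 1.331 -1.375 -1.732
endloop
endfacet
facet normal 0.795 0.225 -0.563
outer loop
vertex 1.843 -0.852 -3.251
vertex 2.429 -1.065 -2.508
vertex 2.1 -1.652 -3.207
endloop
endfacet
facet normal -0.868 -0.301 -0.396
outer loop
vertex 1.843 -0.852 -3.251
vertex 2.1 -1.652 -3.207
vertex 1.331 -1.375 -1.732
endloop
endfacet
facet normal 0.795 0.225 -0.563
outer loop
vertex 2.1 -1.652 -3.207
vertex 2.429 -1.065 -2.508
vertex 2.605 -2.01 -2.637
endloop
endfacet
facet normal -0.499 -0.861 -0.099
outer loop
vertex 2.1 -1.652 -3.207
vertex 2.605 -2.01 -2.637
vertex 1.331 -1.375 -1.732
endloop
endfacet
facet normal 0.795 0.225 -0.563
outer loop
vertex 2.605 -2.01 -2.637
vertex 2.429 -1.065 -2.508
vertex 2.977 -1.657 -1.97
endloop
endfacet
facet normal -0.076 -0.863 0.499
outer loop
vertex 2.605 -2.01 -2.637
vertex 2.977 -1.657 -1.97
vertex 1.331 -1.375 -1.732
endloop
endfacet
facet normal 0.795 0.225 -0.563
outer loop
vertex 2.977 -1.657 -1.97
vertex 2.429 -1.065 -2.508
vertex 2.936 -0.857 -1.708
endloop
endfacet
facet normal 0.085 -0.306 0.948
outer loop
vertex 2.977 -1.657 -1.97
vertex 2.936 -0.857 -1.708
vertex 1.331 -1.375 -1.732
endloop
endfacet

endsolid


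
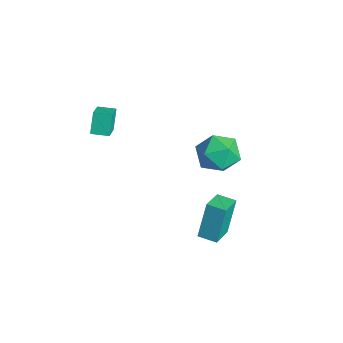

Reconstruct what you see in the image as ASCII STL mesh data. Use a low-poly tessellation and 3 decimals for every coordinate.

solid 
facet normal -0.650 0.678 -0.343
outer loop
vertex 2.523 2.358 -2.105
vertex 3.238 3.01 -2.172
vertex 2.892 1.759 -3.988
endloop
endfacet
facet normal -0.737 -0.672 0.069
outer loop
vertex 3.802 0.81 -3.508
vertex 2.523 2.358 -2.105
vertex 2.892 1.759 -3.988
endloop
endfacet
facet normal -0.650 0.678 -0.343
outer loop
vertex 2.892 1.759 -3.988
vertex 3.238 3.01 -2.172
vertex 3.607 2.411 -4.055
endloop
endfacet
facet normal 0.184 -0.298 -0.937
outer loop
vertex 3.607 2.411 -4.055
vertex 3.802 0.81 -3.508
vertex 2.892 1.759 -3.988
endloop
endfacet
facet normal -0.184 0.298 0.937
outer loop
vertex 2.523 2.358 -2.105
vertex 4.148 2.061 -1.692
vertex 3.238 3.01 -2.172
endloop
endfacet
facet normal -0.737 -0.672 0.069
outer loop
vertex 3.433 1.409 -1.625
vertex 2.523 2.358 -2.105
vertex 3.802 0.81 -3.508
endloop
endfacet
facet normal -0.184 0.298 0.937
outer loop
vertex 3.433 1.409 -1.625
vertex 4.148 2.061 -1.692
vertex 2.523 2.358 -2.105
endloop
endfacet
facet normal 0.737 0.672 -0.069
outer loop
vertex 3.238 3.01 -2.172
vertex 4.148 2.061 -1.692
vertex 3.607 2.411 -4.055
endloop
endfacet
facet normal 0.184 -0.298 -0.937
outer loop
vertex 4.517 1.462 -3.575
vertex 3.802 0.81 -3.508
vertex 3.607 2.411 -4.055
endloop
endfacet
facet normal 0.737 0.672 -0.069
outer loop
vertex 3.607 2.411 -4.055
vertex 4.148 2.061 -1.692
vertex 4.517 1.462 -3.575
endloop
endfacet
facet normal 0.650 -0.678 0.343
outer loop
vertex 4.517 1.462 -3.575
vertex 3.433 1.409 -1.625
vertex 3.802 0.81 -3.508
endloop
endfacet
facet normal 0.650 -0.678 0.343
outer loop
vertex 4.148 2.061 -1.692
vertex 3.433 1.409 -1.625
vertex 4.517 1.462 -3.575
endloop
endfacet
facet normal 0.250 -0.279 0.927
outer loop
vertex 0.802 3.73 -0.707
vertex -0.338 3.382 -0.504
vertex 0.462 2.596 -0.956
endloop
endfacet
facet normal 0.804 -0.347 0.483
outer loop
vertex 0.802 3.73 -0.707
vertex 0.462 2.596 -0.956
vertex 1.181 3.194 -1.723
endloop
endfacet
facet normal 0.936 0.293 0.194
outer loop
vertex 0.802 3.73 -0.707
vertex 1.181 3.194 -1.723
vertex 0.824 4.349 -1.746
endloop
endfacet
facet normal 0.463 0.757 0.461
outer loop
vertex 0.802 3.73 -0.707
vertex 0.824 4.349 -1.746
vertex -0.115 4.465 -0.993
endloop
endfacet
facet normal 0.039 0.404 0.914
outer loop
vertex 0.802 3.73 -0.707
vertex -0.115 4.465 -0.993
vertex -0.338 3.382 -0.504
endloop
endfacet
facet normal 0.612 -0.790 -0.042
outer loop
vertex 1.181 3.194 -1.723
vertex 0.462 2.596 -0.956
vertex 0.275 2.515 -2.147
endloop
endfacet
facet normal -0.284 -0.679 0.677
outer loop
vertex 0.462 2.596 -0.956
vertex -0.338 3.382 -0.504
vertex -0.664 2.631 -1.394
endloop
endfacet
facet normal -0.625 0.425 0.655
outer loop
vertex -0.338 3.382 -0.504
vertex -0.115 4.465 -0.993
vertex -1.021 3.786 -1.417
endloop
endfacet
facet normal 0.061 0.995 -0.077
outer loop
vertex -0.115 4.465 -0.993
vertex 0.824 4.349 -1.746
vertex -0.302 4.384 -2.184
endloop
endfacet
facet normal 0.825 0.245 -0.509
outer loop
vertex 0.824 4.349 -1.746
vertex 1.181 3.194 -1.723
vertex 0.498 3.598 -2.636
endloop
endfacet
facet normal -0.463 -0.757 -0.461
outer loop
vertex -0.642 3.25 -2.433
vertex 0.275 2.515 -2.147
vertex -0.664 2.631 -1.394
endloop
endfacet
facet normal -0.936 -0.293 -0.194
outer loop
vertex -0.642 3.25 -2.433
vertex -0.664 2.631 -1.394
vertex -1.021 3.786 -1.417
endloop
endfacet
facet normal -0.804 0.347 -0.483
outer loop
vertex -0.642 3.25 -2.433
vertex -1.021 3.786 -1.417
vertex -0.302 4.384 -2.184
endloop
endfacet
facet normal -0.250 0.279 -0.927
outer loop
vertex -0.642 3.25 -2.433
vertex -0.302 4.384 -2.184
vertex 0.498 3.598 -2.636
endloop
endfacet
facet normal -0.039 -0.404 -0.914
outer loop
vertex -0.642 3.25 -2.433
vertex 0.498 3.598 -2.636
vertex 0.275 2.515 -2.147
endloop
endfacet
facet normal -0.061 -0.995 0.077
outer loop
vertex -0.664 2.631 -1.394
vertex 0.275 2.515 -2.147
vertex 0.462 2.596 -0.956
endloop
endfacet
facet normal -0.825 -0.245 0.509
outer loop
vertex -1.021 3.786 -1.417
vertex -0.664 2.631 -1.394
vertex -0.338 3.382 -0.504
endloop
endfacet
facet normal -0.612 0.790 0.042
outer loop
vertex -0.302 4.384 -2.184
vertex -1.021 3.786 -1.417
vertex -0.115 4.465 -0.993
endloop
endfacet
facet normal 0.284 0.679 -0.677
outer loop
vertex 0.498 3.598 -2.636
vertex -0.302 4.384 -2.184
vertex 0.824 4.349 -1.746
endloop
endfacet
facet normal 0.625 -0.425 -0.655
outer loop
vertex 0.275 2.515 -2.147
vertex 0.498 3.598 -2.636
vertex 1.181 3.194 -1.723
endloop
endfacet
facet normal -0.759 0.429 -0.489
outer loop
vertex -3.372 -1.302 0.817
vertex -2.897 -0.516 0.769
vertex -2.886 -1.662 -0.254
endloop
endfacet
facet normal -0.517 -0.854 0.052
outer loop
vertex -1.823 -2.264 0.431
vertex -3.372 -1.302 0.817
vertex -2.886 -1.662 -0.254
endloop
endfacet
facet normal -0.759 0.430 -0.489
outer loop
vertex -2.886 -1.662 -0.254
vertex -2.897 -0.516 0.769
vertex -2.41 -0.876 -0.302
endloop
endfacet
facet normal 0.395 -0.293 -0.871
outer loop
vertex -2.41 -0.876 -0.302
vertex -1.823 -2.264 0.431
vertex -2.886 -1.662 -0.254
endloop
endfacet
facet normal -0.396 0.292 0.871
outer loop
vertex -3.372 -1.302 0.817
vertex -1.834 -1.118 1.454
vertex -2.897 -0.516 0.769
endloop
endfacet
facet normal -0.518 -0.854 0.052
outer loop
vertex -2.31 -1.904 1.502
vertex -3.372 -1.302 0.817
vertex -1.823 -2.264 0.431
endloop
endfacet
facet normal -0.396 0.293 0.871
outer loop
vertex -2.31 -1.904 1.502
vertex -1.834 -1.118 1.454
vertex -3.372 -1.302 0.817
endloop
endfacet
facet normal 0.517 0.854 -0.052
outer loop
vertex -2.897 -0.516 0.769
vertex -1.834 -1.118 1.454
vertex -2.41 -0.876 -0.302
endloop
endfacet
facet normal 0.396 -0.292 -0.871
outer loop
vertex -1.348 -1.478 0.383
vertex -1.823 -2.264 0.431
vertex -2.41 -0.876 -0.302
endloop
endfacet
facet normal 0.518 0.854 -0.052
outer loop
vertex -2.41 -0.876 -0.302
vertex -1.834 -1.118 1.454
vertex -1.348 -1.478 0.383
endloop
endfacet
facet normal 0.759 -0.429 0.489
outer loop
vertex -1.348 -1.478 0.383
vertex -2.31 -1.904 1.502
vertex -1.823 -2.264 0.431
endloop
endfacet
facet normal 0.759 -0.430 0.489
outer loop
vertex -1.834 -1.118 1.454
vertex -2.31 -1.904 1.502
vertex -1.348 -1.478 0.383
endloop
endfacet

endsolid


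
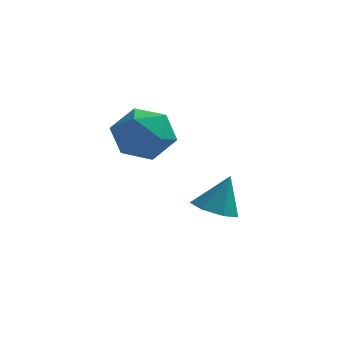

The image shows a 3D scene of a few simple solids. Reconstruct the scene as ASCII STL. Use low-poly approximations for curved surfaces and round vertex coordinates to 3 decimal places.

solid 
facet normal -0.343 0.869 0.356
outer loop
vertex -0.949 -3.047 3.157
vertex -0.697 -3.256 3.909
vertex -0.192 -2.85 3.405
endloop
endfacet
facet normal -0.137 0.936 -0.325
outer loop
vertex -0.949 -3.047 3.157
vertex -0.192 -2.85 3.405
vertex -0.314 -3.132 2.645
endloop
endfacet
facet normal -0.514 0.474 -0.716
outer loop
vertex -0.949 -3.047 3.157
vertex -0.314 -3.132 2.645
vertex -0.894 -3.711 2.678
endloop
endfacet
facet normal -0.954 0.120 -0.276
outer loop
vertex -0.949 -3.047 3.157
vertex -0.894 -3.711 2.678
vertex -1.13 -3.788 3.46
endloop
endfacet
facet normal -0.848 0.365 0.385
outer loop
vertex -0.949 -3.047 3.157
vertex -1.13 -3.788 3.46
vertex -0.697 -3.256 3.909
endloop
endfacet
facet normal 0.550 0.750 -0.367
outer loop
vertex -0.314 -3.132 2.645
vertex -0.192 -2.85 3.405
vertex 0.33 -3.392 3.08
endloop
endfacet
facet normal 0.217 0.643 0.735
outer loop
vertex -0.192 -2.85 3.405
vertex -0.697 -3.256 3.909
vertex 0.094 -3.469 3.862
endloop
endfacet
facet normal -0.598 -0.173 0.782
outer loop
vertex -0.697 -3.256 3.909
vertex -1.13 -3.788 3.46
vertex -0.486 -4.048 3.895
endloop
endfacet
facet normal -0.770 -0.569 -0.288
outer loop
vertex -1.13 -3.788 3.46
vertex -0.894 -3.711 2.678
vertex -0.608 -4.33 3.135
endloop
endfacet
facet normal -0.059 0.002 -0.998
outer loop
vertex -0.894 -3.711 2.678
vertex -0.314 -3.132 2.645
vertex -0.103 -3.924 2.631
endloop
endfacet
facet normal 0.954 -0.120 0.276
outer loop
vertex 0.149 -4.133 3.383
vertex 0.33 -3.392 3.08
vertex 0.094 -3.469 3.862
endloop
endfacet
facet normal 0.514 -0.474 0.716
outer loop
vertex 0.149 -4.133 3.383
vertex 0.094 -3.469 3.862
vertex -0.486 -4.048 3.895
endloop
endfacet
facet normal 0.137 -0.936 0.325
outer loop
vertex 0.149 -4.133 3.383
vertex -0.486 -4.048 3.895
vertex -0.608 -4.33 3.135
endloop
endfacet
facet normal 0.343 -0.869 -0.356
outer loop
vertex 0.149 -4.133 3.383
vertex -0.608 -4.33 3.135
vertex -0.103 -3.924 2.631
endloop
endfacet
facet normal 0.848 -0.365 -0.385
outer loop
vertex 0.149 -4.133 3.383
vertex -0.103 -3.924 2.631
vertex 0.33 -3.392 3.08
endloop
endfacet
facet normal 0.770 0.569 0.288
outer loop
vertex 0.094 -3.469 3.862
vertex 0.33 -3.392 3.08
vertex -0.192 -2.85 3.405
endloop
endfacet
facet normal 0.059 -0.002 0.998
outer loop
vertex -0.486 -4.048 3.895
vertex 0.094 -3.469 3.862
vertex -0.697 -3.256 3.909
endloop
endfacet
facet normal -0.550 -0.750 0.367
outer loop
vertex -0.608 -4.33 3.135
vertex -0.486 -4.048 3.895
vertex -1.13 -3.788 3.46
endloop
endfacet
facet normal -0.217 -0.643 -0.735
outer loop
vertex -0.103 -3.924 2.631
vertex -0.608 -4.33 3.135
vertex -0.894 -3.711 2.678
endloop
endfacet
facet normal 0.598 0.173 -0.782
outer loop
vertex 0.33 -3.392 3.08
vertex -0.103 -3.924 2.631
vertex -0.314 -3.132 2.645
endloop
endfacet
facet normal -0.292 -0.270 -0.918
outer loop
vertex 1.473 -2.09 0.154
vertex 0.882 -1.995 0.314
vertex 1.285 -1.594 0.068
endloop
endfacet
facet normal 0.925 0.368 0.098
outer loop
vertex 1.473 -2.09 0.154
vertex 1.285 -1.594 0.068
vertex 1.198 -1.705 1.306
endloop
endfacet
facet normal -0.293 -0.268 -0.918
outer loop
vertex 1.285 -1.594 0.068
vertex 0.882 -1.995 0.314
vertex 0.794 -1.399 0.168
endloop
endfacet
facet normal 0.386 0.916 0.109
outer loop
vertex 1.285 -1.594 0.068
vertex 0.794 -1.399 0.168
vertex 1.198 -1.705 1.306
endloop
endfacet
facet normal -0.293 -0.268 -0.918
outer loop
vertex 0.794 -1.399 0.168
vertex 0.882 -1.995 0.314
vertex 0.369 -1.653 0.378
endloop
endfacet
facet normal -0.344 0.869 0.356
outer loop
vertex 0.794 -1.399 0.168
vertex 0.369 -1.653 0.378
vertex 1.198 -1.705 1.306
endloop
endfacet
facet normal -0.293 -0.268 -0.918
outer loop
vertex 0.369 -1.653 0.378
vertex 0.882 -1.995 0.314
vertex 0.33 -2.165 0.54
endloop
endfacet
facet normal -0.713 0.260 0.651
outer loop
vertex 0.369 -1.653 0.378
vertex 0.33 -2.165 0.54
vertex 1.198 -1.705 1.306
endloop
endfacet
facet normal -0.293 -0.269 -0.918
outer loop
vertex 0.33 -2.165 0.54
vertex 0.882 -1.995 0.314
vertex 0.707 -2.549 0.532
endloop
endfacet
facet normal -0.444 -0.452 0.774
outer loop
vertex 0.33 -2.165 0.54
vertex 0.707 -2.549 0.532
vertex 1.198 -1.705 1.306
endloop
endfacet
facet normal -0.292 -0.269 -0.918
outer loop
vertex 0.707 -2.549 0.532
vertex 0.882 -1.995 0.314
vertex 1.216 -2.515 0.36
endloop
endfacet
facet normal 0.262 -0.731 0.631
outer loop
vertex 0.707 -2.549 0.532
vertex 1.216 -2.515 0.36
vertex 1.198 -1.705 1.306
endloop
endfacet
facet normal -0.292 -0.269 -0.918
outer loop
vertex 1.216 -2.515 0.36
vertex 0.882 -1.995 0.314
vertex 1.473 -2.09 0.154
endloop
endfacet
facet normal 0.870 -0.366 0.330
outer loop
vertex 1.216 -2.515 0.36
vertex 1.473 -2.09 0.154
vertex 1.198 -1.705 1.306
endloop
endfacet

endsolid


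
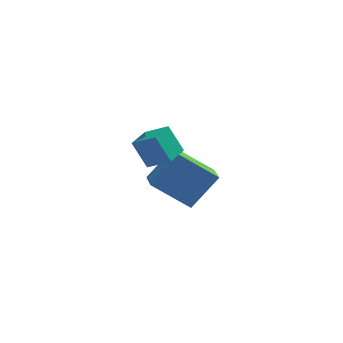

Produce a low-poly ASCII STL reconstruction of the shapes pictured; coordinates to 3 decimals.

solid 
facet normal -0.423 0.283 0.861
outer loop
vertex -3.524 -1.926 3.945
vertex -3.004 -0.982 3.89
vertex -4.337 -1.509 3.408
endloop
endfacet
facet normal -0.482 -0.875 0.051
outer loop
vertex -3.816 -1.858 2.35
vertex -3.524 -1.926 3.945
vertex -4.337 -1.509 3.408
endloop
endfacet
facet normal -0.423 0.283 0.861
outer loop
vertex -4.337 -1.509 3.408
vertex -3.004 -0.982 3.89
vertex -3.817 -0.565 3.353
endloop
endfacet
facet normal -0.767 0.393 -0.507
outer loop
vertex -3.817 -0.565 3.353
vertex -3.816 -1.858 2.35
vertex -4.337 -1.509 3.408
endloop
endfacet
facet normal 0.767 -0.393 0.507
outer loop
vertex -3.524 -1.926 3.945
vertex -2.483 -1.331 2.832
vertex -3.004 -0.982 3.89
endloop
endfacet
facet normal -0.482 -0.875 0.051
outer loop
vertex -3.003 -2.275 2.887
vertex -3.524 -1.926 3.945
vertex -3.816 -1.858 2.35
endloop
endfacet
facet normal 0.767 -0.393 0.507
outer loop
vertex -3.003 -2.275 2.887
vertex -2.483 -1.331 2.832
vertex -3.524 -1.926 3.945
endloop
endfacet
facet normal 0.482 0.875 -0.051
outer loop
vertex -3.004 -0.982 3.89
vertex -2.483 -1.331 2.832
vertex -3.817 -0.565 3.353
endloop
endfacet
facet normal -0.767 0.393 -0.507
outer loop
vertex -3.296 -0.914 2.295
vertex -3.816 -1.858 2.35
vertex -3.817 -0.565 3.353
endloop
endfacet
facet normal 0.482 0.875 -0.051
outer loop
vertex -3.817 -0.565 3.353
vertex -2.483 -1.331 2.832
vertex -3.296 -0.914 2.295
endloop
endfacet
facet normal 0.423 -0.283 -0.861
outer loop
vertex -3.296 -0.914 2.295
vertex -3.003 -2.275 2.887
vertex -3.816 -1.858 2.35
endloop
endfacet
facet normal 0.423 -0.283 -0.861
outer loop
vertex -2.483 -1.331 2.832
vertex -3.003 -2.275 2.887
vertex -3.296 -0.914 2.295
endloop
endfacet
facet normal -0.618 -0.288 -0.731
outer loop
vertex -3.55 1.066 -0.636
vertex -3.629 2.322 -1.063
vertex -2.045 0.768 -1.791
endloop
endfacet
facet normal 0.060 -0.945 0.322
outer loop
vertex -0.951 1.278 -0.497
vertex -3.55 1.066 -0.636
vertex -2.045 0.768 -1.791
endloop
endfacet
facet normal -0.619 -0.288 -0.731
outer loop
vertex -2.045 0.768 -1.791
vertex -3.629 2.322 -1.063
vertex -2.125 2.025 -2.219
endloop
endfacet
facet normal 0.784 -0.155 -0.602
outer loop
vertex -2.125 2.025 -2.219
vertex -0.951 1.278 -0.497
vertex -2.045 0.768 -1.791
endloop
endfacet
facet normal -0.784 0.155 0.601
outer loop
vertex -3.55 1.066 -0.636
vertex -2.535 2.832 0.231
vertex -3.629 2.322 -1.063
endloop
endfacet
facet normal 0.060 -0.945 0.321
outer loop
vertex -2.455 1.575 0.659
vertex -3.55 1.066 -0.636
vertex -0.951 1.278 -0.497
endloop
endfacet
facet normal -0.784 0.155 0.602
outer loop
vertex -2.455 1.575 0.659
vertex -2.535 2.832 0.231
vertex -3.55 1.066 -0.636
endloop
endfacet
facet normal -0.060 0.945 -0.321
outer loop
vertex -3.629 2.322 -1.063
vertex -2.535 2.832 0.231
vertex -2.125 2.025 -2.219
endloop
endfacet
facet normal 0.784 -0.155 -0.602
outer loop
vertex -1.03 2.534 -0.924
vertex -0.951 1.278 -0.497
vertex -2.125 2.025 -2.219
endloop
endfacet
facet normal -0.059 0.945 -0.321
outer loop
vertex -2.125 2.025 -2.219
vertex -2.535 2.832 0.231
vertex -1.03 2.534 -0.924
endloop
endfacet
facet normal 0.619 0.287 0.731
outer loop
vertex -1.03 2.534 -0.924
vertex -2.455 1.575 0.659
vertex -0.951 1.278 -0.497
endloop
endfacet
facet normal 0.618 0.288 0.731
outer loop
vertex -2.535 2.832 0.231
vertex -2.455 1.575 0.659
vertex -1.03 2.534 -0.924
endloop
endfacet

endsolid


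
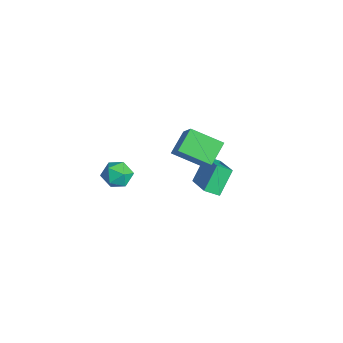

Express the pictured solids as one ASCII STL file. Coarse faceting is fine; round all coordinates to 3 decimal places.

solid 
facet normal -0.769 0.357 0.530
outer loop
vertex -3.716 -0.736 -0.697
vertex -3.797 -1.463 -0.325
vertex -3.308 -0.888 -0.002
endloop
endfacet
facet normal -0.307 0.876 0.372
outer loop
vertex -3.716 -0.736 -0.697
vertex -3.308 -0.888 -0.002
vertex -2.936 -0.496 -0.619
endloop
endfacet
facet normal -0.246 0.908 -0.338
outer loop
vertex -3.716 -0.736 -0.697
vertex -2.936 -0.496 -0.619
vertex -3.194 -0.828 -1.323
endloop
endfacet
facet normal -0.670 0.410 -0.619
outer loop
vertex -3.716 -0.736 -0.697
vertex -3.194 -0.828 -1.323
vertex -3.726 -1.425 -1.142
endloop
endfacet
facet normal -0.994 0.068 -0.083
outer loop
vertex -3.716 -0.736 -0.697
vertex -3.726 -1.425 -1.142
vertex -3.797 -1.463 -0.325
endloop
endfacet
facet normal 0.330 0.694 0.640
outer loop
vertex -2.936 -0.496 -0.619
vertex -3.308 -0.888 -0.002
vertex -2.534 -1.075 -0.198
endloop
endfacet
facet normal -0.419 -0.147 0.896
outer loop
vertex -3.308 -0.888 -0.002
vertex -3.797 -1.463 -0.325
vertex -3.066 -1.672 -0.017
endloop
endfacet
facet normal -0.783 -0.614 -0.097
outer loop
vertex -3.797 -1.463 -0.325
vertex -3.726 -1.425 -1.142
vertex -3.324 -2.004 -0.721
endloop
endfacet
facet normal -0.259 -0.061 -0.964
outer loop
vertex -3.726 -1.425 -1.142
vertex -3.194 -0.828 -1.323
vertex -2.952 -1.612 -1.338
endloop
endfacet
facet normal 0.428 0.747 -0.509
outer loop
vertex -3.194 -0.828 -1.323
vertex -2.936 -0.496 -0.619
vertex -2.463 -1.037 -1.015
endloop
endfacet
facet normal 0.670 -0.410 0.619
outer loop
vertex -2.544 -1.764 -0.643
vertex -2.534 -1.075 -0.198
vertex -3.066 -1.672 -0.017
endloop
endfacet
facet normal 0.246 -0.908 0.338
outer loop
vertex -2.544 -1.764 -0.643
vertex -3.066 -1.672 -0.017
vertex -3.324 -2.004 -0.721
endloop
endfacet
facet normal 0.307 -0.876 -0.372
outer loop
vertex -2.544 -1.764 -0.643
vertex -3.324 -2.004 -0.721
vertex -2.952 -1.612 -1.338
endloop
endfacet
facet normal 0.769 -0.357 -0.530
outer loop
vertex -2.544 -1.764 -0.643
vertex -2.952 -1.612 -1.338
vertex -2.463 -1.037 -1.015
endloop
endfacet
facet normal 0.994 -0.068 0.083
outer loop
vertex -2.544 -1.764 -0.643
vertex -2.463 -1.037 -1.015
vertex -2.534 -1.075 -0.198
endloop
endfacet
facet normal 0.259 0.061 0.964
outer loop
vertex -3.066 -1.672 -0.017
vertex -2.534 -1.075 -0.198
vertex -3.308 -0.888 -0.002
endloop
endfacet
facet normal -0.428 -0.747 0.509
outer loop
vertex -3.324 -2.004 -0.721
vertex -3.066 -1.672 -0.017
vertex -3.797 -1.463 -0.325
endloop
endfacet
facet normal -0.330 -0.694 -0.640
outer loop
vertex -2.952 -1.612 -1.338
vertex -3.324 -2.004 -0.721
vertex -3.726 -1.425 -1.142
endloop
endfacet
facet normal 0.419 0.147 -0.896
outer loop
vertex -2.463 -1.037 -1.015
vertex -2.952 -1.612 -1.338
vertex -3.194 -0.828 -1.323
endloop
endfacet
facet normal 0.783 0.614 0.097
outer loop
vertex -2.534 -1.075 -0.198
vertex -2.463 -1.037 -1.015
vertex -2.936 -0.496 -0.619
endloop
endfacet
facet normal -0.376 0.527 0.762
outer loop
vertex -1.969 3.206 -0.188
vertex -1.773 3.903 -0.573
vertex -3.778 3.217 -1.088
endloop
endfacet
facet normal -0.239 -0.850 0.469
outer loop
vertex -3.207 2.417 -2.247
vertex -1.969 3.206 -0.188
vertex -3.778 3.217 -1.088
endloop
endfacet
facet normal -0.376 0.527 0.762
outer loop
vertex -3.778 3.217 -1.088
vertex -1.773 3.903 -0.573
vertex -3.582 3.914 -1.473
endloop
endfacet
facet normal -0.895 0.006 -0.445
outer loop
vertex -3.582 3.914 -1.473
vertex -3.207 2.417 -2.247
vertex -3.778 3.217 -1.088
endloop
endfacet
facet normal 0.895 -0.006 0.445
outer loop
vertex -1.969 3.206 -0.188
vertex -1.202 3.103 -1.732
vertex -1.773 3.903 -0.573
endloop
endfacet
facet normal -0.239 -0.850 0.469
outer loop
vertex -1.398 2.406 -1.347
vertex -1.969 3.206 -0.188
vertex -3.207 2.417 -2.247
endloop
endfacet
facet normal 0.895 -0.006 0.445
outer loop
vertex -1.398 2.406 -1.347
vertex -1.202 3.103 -1.732
vertex -1.969 3.206 -0.188
endloop
endfacet
facet normal 0.239 0.850 -0.469
outer loop
vertex -1.773 3.903 -0.573
vertex -1.202 3.103 -1.732
vertex -3.582 3.914 -1.473
endloop
endfacet
facet normal -0.895 0.006 -0.445
outer loop
vertex -3.011 3.114 -2.632
vertex -3.207 2.417 -2.247
vertex -3.582 3.914 -1.473
endloop
endfacet
facet normal 0.239 0.850 -0.469
outer loop
vertex -3.582 3.914 -1.473
vertex -1.202 3.103 -1.732
vertex -3.011 3.114 -2.632
endloop
endfacet
facet normal 0.376 -0.527 -0.762
outer loop
vertex -3.011 3.114 -2.632
vertex -1.398 2.406 -1.347
vertex -3.207 2.417 -2.247
endloop
endfacet
facet normal 0.376 -0.527 -0.762
outer loop
vertex -1.202 3.103 -1.732
vertex -1.398 2.406 -1.347
vertex -3.011 3.114 -2.632
endloop
endfacet
facet normal -0.467 -0.784 0.408
outer loop
vertex 0.227 1.231 4.911
vertex -1.107 1.314 3.546
vertex 0.922 0.439 4.184
endloop
endfacet
facet normal 0.698 -0.043 0.715
outer loop
vertex 1.687 1.726 3.514
vertex 0.227 1.231 4.911
vertex 0.922 0.439 4.184
endloop
endfacet
facet normal -0.467 -0.784 0.408
outer loop
vertex 0.922 0.439 4.184
vertex -1.107 1.314 3.546
vertex -0.412 0.522 2.819
endloop
endfacet
facet normal 0.543 -0.618 -0.568
outer loop
vertex -0.412 0.522 2.819
vertex 1.687 1.726 3.514
vertex 0.922 0.439 4.184
endloop
endfacet
facet normal -0.543 0.618 0.568
outer loop
vertex 0.227 1.231 4.911
vertex -0.342 2.601 2.876
vertex -1.107 1.314 3.546
endloop
endfacet
facet normal 0.698 -0.043 0.715
outer loop
vertex 0.992 2.518 4.241
vertex 0.227 1.231 4.911
vertex 1.687 1.726 3.514
endloop
endfacet
facet normal -0.543 0.618 0.568
outer loop
vertex 0.992 2.518 4.241
vertex -0.342 2.601 2.876
vertex 0.227 1.231 4.911
endloop
endfacet
facet normal -0.698 0.043 -0.715
outer loop
vertex -1.107 1.314 3.546
vertex -0.342 2.601 2.876
vertex -0.412 0.522 2.819
endloop
endfacet
facet normal 0.543 -0.618 -0.568
outer loop
vertex 0.353 1.809 2.149
vertex 1.687 1.726 3.514
vertex -0.412 0.522 2.819
endloop
endfacet
facet normal -0.698 0.043 -0.715
outer loop
vertex -0.412 0.522 2.819
vertex -0.342 2.601 2.876
vertex 0.353 1.809 2.149
endloop
endfacet
facet normal 0.467 0.784 -0.408
outer loop
vertex 0.353 1.809 2.149
vertex 0.992 2.518 4.241
vertex 1.687 1.726 3.514
endloop
endfacet
facet normal 0.467 0.784 -0.408
outer loop
vertex -0.342 2.601 2.876
vertex 0.992 2.518 4.241
vertex 0.353 1.809 2.149
endloop
endfacet

endsolid


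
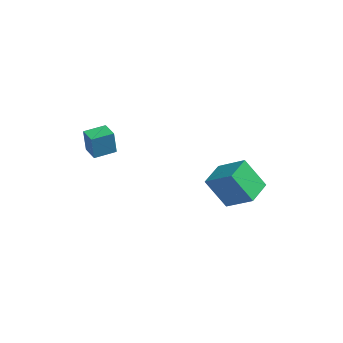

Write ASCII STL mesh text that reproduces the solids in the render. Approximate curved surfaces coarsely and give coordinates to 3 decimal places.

solid 
facet normal -0.764 -0.644 0.022
outer loop
vertex -3.847 -4.218 3.303
vertex -4.553 -3.391 2.994
vertex -3.639 -4.507 2.053
endloop
endfacet
facet normal 0.624 -0.732 0.273
outer loop
vertex -2.667 -3.689 2.026
vertex -3.847 -4.218 3.303
vertex -3.639 -4.507 2.053
endloop
endfacet
facet normal -0.765 -0.644 0.021
outer loop
vertex -3.639 -4.507 2.053
vertex -4.553 -3.391 2.994
vertex -4.344 -3.68 1.744
endloop
endfacet
facet normal 0.161 -0.222 -0.962
outer loop
vertex -4.344 -3.68 1.744
vertex -2.667 -3.689 2.026
vertex -3.639 -4.507 2.053
endloop
endfacet
facet normal -0.160 0.222 0.962
outer loop
vertex -3.847 -4.218 3.303
vertex -3.581 -2.573 2.967
vertex -4.553 -3.391 2.994
endloop
endfacet
facet normal 0.624 -0.732 0.274
outer loop
vertex -2.876 -3.4 3.276
vertex -3.847 -4.218 3.303
vertex -2.667 -3.689 2.026
endloop
endfacet
facet normal -0.161 0.222 0.962
outer loop
vertex -2.876 -3.4 3.276
vertex -3.581 -2.573 2.967
vertex -3.847 -4.218 3.303
endloop
endfacet
facet normal -0.624 0.732 -0.274
outer loop
vertex -4.553 -3.391 2.994
vertex -3.581 -2.573 2.967
vertex -4.344 -3.68 1.744
endloop
endfacet
facet normal 0.161 -0.222 -0.962
outer loop
vertex -3.373 -2.862 1.717
vertex -2.667 -3.689 2.026
vertex -4.344 -3.68 1.744
endloop
endfacet
facet normal -0.624 0.732 -0.273
outer loop
vertex -4.344 -3.68 1.744
vertex -3.581 -2.573 2.967
vertex -3.373 -2.862 1.717
endloop
endfacet
facet normal 0.764 0.645 -0.021
outer loop
vertex -3.373 -2.862 1.717
vertex -2.876 -3.4 3.276
vertex -2.667 -3.689 2.026
endloop
endfacet
facet normal 0.765 0.644 -0.022
outer loop
vertex -3.581 -2.573 2.967
vertex -2.876 -3.4 3.276
vertex -3.373 -2.862 1.717
endloop
endfacet
facet normal -0.730 0.169 -0.662
outer loop
vertex 1.145 0.071 -3.725
vertex 1.535 1.591 -3.766
vertex 2.469 -0.31 -5.283
endloop
endfacet
facet normal -0.248 -0.968 0.026
outer loop
vertex 4.025 -0.671 -3.874
vertex 1.145 0.071 -3.725
vertex 2.469 -0.31 -5.283
endloop
endfacet
facet normal -0.730 0.169 -0.662
outer loop
vertex 2.469 -0.31 -5.283
vertex 1.535 1.591 -3.766
vertex 2.859 1.21 -5.325
endloop
endfacet
facet normal 0.636 -0.184 -0.749
outer loop
vertex 2.859 1.21 -5.325
vertex 4.025 -0.671 -3.874
vertex 2.469 -0.31 -5.283
endloop
endfacet
facet normal -0.636 0.183 0.749
outer loop
vertex 1.145 0.071 -3.725
vertex 3.091 1.23 -2.357
vertex 1.535 1.591 -3.766
endloop
endfacet
facet normal -0.248 -0.968 0.026
outer loop
vertex 2.701 -0.29 -2.315
vertex 1.145 0.071 -3.725
vertex 4.025 -0.671 -3.874
endloop
endfacet
facet normal -0.636 0.184 0.749
outer loop
vertex 2.701 -0.29 -2.315
vertex 3.091 1.23 -2.357
vertex 1.145 0.071 -3.725
endloop
endfacet
facet normal 0.248 0.968 -0.026
outer loop
vertex 1.535 1.591 -3.766
vertex 3.091 1.23 -2.357
vertex 2.859 1.21 -5.325
endloop
endfacet
facet normal 0.636 -0.183 -0.749
outer loop
vertex 4.415 0.849 -3.915
vertex 4.025 -0.671 -3.874
vertex 2.859 1.21 -5.325
endloop
endfacet
facet normal 0.248 0.968 -0.026
outer loop
vertex 2.859 1.21 -5.325
vertex 3.091 1.23 -2.357
vertex 4.415 0.849 -3.915
endloop
endfacet
facet normal 0.730 -0.170 0.662
outer loop
vertex 4.415 0.849 -3.915
vertex 2.701 -0.29 -2.315
vertex 4.025 -0.671 -3.874
endloop
endfacet
facet normal 0.730 -0.169 0.662
outer loop
vertex 3.091 1.23 -2.357
vertex 2.701 -0.29 -2.315
vertex 4.415 0.849 -3.915
endloop
endfacet

endsolid


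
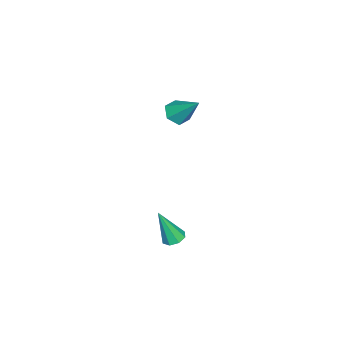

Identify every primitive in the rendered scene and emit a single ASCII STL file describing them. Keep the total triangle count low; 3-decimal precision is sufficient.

solid 
facet normal -0.233 -0.667 -0.707
outer loop
vertex 1.176 2.814 1.356
vertex 0.672 2.533 1.787
vertex 0.503 3.069 1.337
endloop
endfacet
facet normal 0.330 0.838 -0.434
outer loop
vertex 1.176 2.814 1.356
vertex 0.503 3.069 1.337
vertex 1.088 3.727 3.053
endloop
endfacet
facet normal -0.231 -0.667 -0.708
outer loop
vertex 0.503 3.069 1.337
vertex 0.672 2.533 1.787
vertex -0.001 2.787 1.767
endloop
endfacet
facet normal -0.562 0.818 -0.122
outer loop
vertex 0.503 3.069 1.337
vertex -0.001 2.787 1.767
vertex 1.088 3.727 3.053
endloop
endfacet
facet normal -0.231 -0.667 -0.708
outer loop
vertex -0.001 2.787 1.767
vertex 0.672 2.533 1.787
vertex 0.168 2.251 2.217
endloop
endfacet
facet normal -0.815 0.200 0.544
outer loop
vertex -0.001 2.787 1.767
vertex 0.168 2.251 2.217
vertex 1.088 3.727 3.053
endloop
endfacet
facet normal -0.231 -0.668 -0.708
outer loop
vertex 0.168 2.251 2.217
vertex 0.672 2.533 1.787
vertex 0.842 1.997 2.237
endloop
endfacet
facet normal -0.177 -0.399 0.900
outer loop
vertex 0.168 2.251 2.217
vertex 0.842 1.997 2.237
vertex 1.088 3.727 3.053
endloop
endfacet
facet normal -0.233 -0.668 -0.707
outer loop
vertex 0.842 1.997 2.237
vertex 0.672 2.533 1.787
vertex 1.345 2.278 1.806
endloop
endfacet
facet normal 0.715 -0.379 0.588
outer loop
vertex 0.842 1.997 2.237
vertex 1.345 2.278 1.806
vertex 1.088 3.727 3.053
endloop
endfacet
facet normal -0.233 -0.667 -0.707
outer loop
vertex 1.345 2.278 1.806
vertex 0.672 2.533 1.787
vertex 1.176 2.814 1.356
endloop
endfacet
facet normal 0.968 0.239 -0.079
outer loop
vertex 1.345 2.278 1.806
vertex 1.176 2.814 1.356
vertex 1.088 3.727 3.053
endloop
endfacet
facet normal -0.140 0.338 -0.931
outer loop
vertex 4.267 3.143 -4.548
vertex 3.864 3.526 -4.348
vertex 4.448 3.54 -4.431
endloop
endfacet
facet normal 0.909 -0.416 0.004
outer loop
vertex 4.267 3.143 -4.548
vertex 4.448 3.54 -4.431
vertex 4.136 2.874 -2.552
endloop
endfacet
facet normal -0.140 0.338 -0.931
outer loop
vertex 4.448 3.54 -4.431
vertex 3.864 3.526 -4.348
vertex 4.287 3.928 -4.266
endloop
endfacet
facet normal 0.927 0.277 0.252
outer loop
vertex 4.448 3.54 -4.431
vertex 4.287 3.928 -4.266
vertex 4.136 2.874 -2.552
endloop
endfacet
facet normal -0.140 0.338 -0.931
outer loop
vertex 4.287 3.928 -4.266
vertex 3.864 3.526 -4.348
vertex 3.879 4.081 -4.149
endloop
endfacet
facet normal 0.426 0.753 0.501
outer loop
vertex 4.287 3.928 -4.266
vertex 3.879 4.081 -4.149
vertex 4.136 2.874 -2.552
endloop
endfacet
facet normal -0.140 0.338 -0.931
outer loop
vertex 3.879 4.081 -4.149
vertex 3.864 3.526 -4.348
vertex 3.462 3.908 -4.149
endloop
endfacet
facet normal -0.305 0.735 0.605
outer loop
vertex 3.879 4.081 -4.149
vertex 3.462 3.908 -4.149
vertex 4.136 2.874 -2.552
endloop
endfacet
facet normal -0.141 0.337 -0.931
outer loop
vertex 3.462 3.908 -4.149
vertex 3.864 3.526 -4.348
vertex 3.28 3.511 -4.265
endloop
endfacet
facet normal -0.832 0.234 0.503
outer loop
vertex 3.462 3.908 -4.149
vertex 3.28 3.511 -4.265
vertex 4.136 2.874 -2.552
endloop
endfacet
facet normal -0.141 0.337 -0.931
outer loop
vertex 3.28 3.511 -4.265
vertex 3.864 3.526 -4.348
vertex 3.441 3.123 -4.43
endloop
endfacet
facet normal -0.850 -0.461 0.254
outer loop
vertex 3.28 3.511 -4.265
vertex 3.441 3.123 -4.43
vertex 4.136 2.874 -2.552
endloop
endfacet
facet normal -0.141 0.337 -0.931
outer loop
vertex 3.441 3.123 -4.43
vertex 3.864 3.526 -4.348
vertex 3.849 2.97 -4.547
endloop
endfacet
facet normal -0.350 -0.937 0.005
outer loop
vertex 3.441 3.123 -4.43
vertex 3.849 2.97 -4.547
vertex 4.136 2.874 -2.552
endloop
endfacet
facet normal -0.142 0.337 -0.931
outer loop
vertex 3.849 2.97 -4.547
vertex 3.864 3.526 -4.348
vertex 4.267 3.143 -4.548
endloop
endfacet
facet normal 0.380 -0.920 -0.099
outer loop
vertex 3.849 2.97 -4.547
vertex 4.267 3.143 -4.548
vertex 4.136 2.874 -2.552
endloop
endfacet

endsolid


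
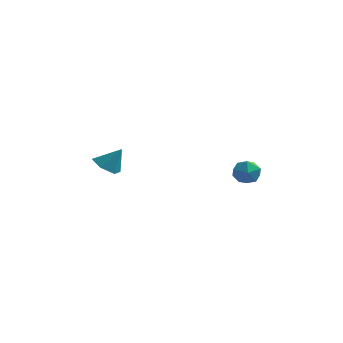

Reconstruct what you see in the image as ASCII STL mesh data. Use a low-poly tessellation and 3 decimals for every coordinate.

solid 
facet normal -0.532 -0.219 -0.818
outer loop
vertex -2.923 1.706 1.798
vertex -3.505 2.136 2.061
vertex -2.959 2.455 1.621
endloop
endfacet
facet normal 0.997 0.031 -0.071
outer loop
vertex -2.923 1.706 1.798
vertex -2.959 2.455 1.621
vertex -2.855 2.404 3.059
endloop
endfacet
facet normal -0.532 -0.219 -0.818
outer loop
vertex -2.959 2.455 1.621
vertex -3.505 2.136 2.061
vertex -3.541 2.885 1.884
endloop
endfacet
facet normal 0.590 0.807 -0.014
outer loop
vertex -2.959 2.455 1.621
vertex -3.541 2.885 1.884
vertex -2.855 2.404 3.059
endloop
endfacet
facet normal -0.532 -0.219 -0.818
outer loop
vertex -3.541 2.885 1.884
vertex -3.505 2.136 2.061
vertex -4.086 2.567 2.324
endloop
endfacet
facet normal -0.151 0.881 0.449
outer loop
vertex -3.541 2.885 1.884
vertex -4.086 2.567 2.324
vertex -2.855 2.404 3.059
endloop
endfacet
facet normal -0.532 -0.219 -0.818
outer loop
vertex -4.086 2.567 2.324
vertex -3.505 2.136 2.061
vertex -4.05 1.818 2.501
endloop
endfacet
facet normal -0.487 0.179 0.855
outer loop
vertex -4.086 2.567 2.324
vertex -4.05 1.818 2.501
vertex -2.855 2.404 3.059
endloop
endfacet
facet normal -0.532 -0.219 -0.818
outer loop
vertex -4.05 1.818 2.501
vertex -3.505 2.136 2.061
vertex -3.469 1.388 2.238
endloop
endfacet
facet normal -0.080 -0.597 0.798
outer loop
vertex -4.05 1.818 2.501
vertex -3.469 1.388 2.238
vertex -2.855 2.404 3.059
endloop
endfacet
facet normal -0.532 -0.219 -0.818
outer loop
vertex -3.469 1.388 2.238
vertex -3.505 2.136 2.061
vertex -2.923 1.706 1.798
endloop
endfacet
facet normal 0.661 -0.671 0.336
outer loop
vertex -3.469 1.388 2.238
vertex -2.923 1.706 1.798
vertex -2.855 2.404 3.059
endloop
endfacet
facet normal -0.971 -0.111 0.214
outer loop
vertex 2.036 3.324 1.812
vertex 2.214 2.9 2.4
vertex 2.147 3.639 2.48
endloop
endfacet
facet normal -0.849 0.518 -0.103
outer loop
vertex 2.036 3.324 1.812
vertex 2.147 3.639 2.48
vertex 2.419 3.963 1.864
endloop
endfacet
facet normal -0.551 0.390 -0.738
outer loop
vertex 2.036 3.324 1.812
vertex 2.419 3.963 1.864
vertex 2.653 3.424 1.404
endloop
endfacet
facet normal -0.487 -0.317 -0.814
outer loop
vertex 2.036 3.324 1.812
vertex 2.653 3.424 1.404
vertex 2.527 2.767 1.735
endloop
endfacet
facet normal -0.746 -0.626 -0.226
outer loop
vertex 2.036 3.324 1.812
vertex 2.527 2.767 1.735
vertex 2.214 2.9 2.4
endloop
endfacet
facet normal -0.378 0.878 0.295
outer loop
vertex 2.419 3.963 1.864
vertex 2.147 3.639 2.48
vertex 2.833 3.933 2.485
endloop
endfacet
facet normal -0.574 -0.139 0.807
outer loop
vertex 2.147 3.639 2.48
vertex 2.214 2.9 2.4
vertex 2.707 3.276 2.816
endloop
endfacet
facet normal -0.212 -0.973 0.095
outer loop
vertex 2.214 2.9 2.4
vertex 2.527 2.767 1.735
vertex 2.941 2.737 2.356
endloop
endfacet
facet normal 0.208 -0.472 -0.857
outer loop
vertex 2.527 2.767 1.735
vertex 2.653 3.424 1.404
vertex 3.213 3.061 1.74
endloop
endfacet
facet normal 0.106 0.672 -0.733
outer loop
vertex 2.653 3.424 1.404
vertex 2.419 3.963 1.864
vertex 3.146 3.8 1.82
endloop
endfacet
facet normal 0.487 0.317 0.814
outer loop
vertex 3.324 3.376 2.408
vertex 2.833 3.933 2.485
vertex 2.707 3.276 2.816
endloop
endfacet
facet normal 0.551 -0.390 0.738
outer loop
vertex 3.324 3.376 2.408
vertex 2.707 3.276 2.816
vertex 2.941 2.737 2.356
endloop
endfacet
facet normal 0.849 -0.518 0.103
outer loop
vertex 3.324 3.376 2.408
vertex 2.941 2.737 2.356
vertex 3.213 3.061 1.74
endloop
endfacet
facet normal 0.971 0.111 -0.214
outer loop
vertex 3.324 3.376 2.408
vertex 3.213 3.061 1.74
vertex 3.146 3.8 1.82
endloop
endfacet
facet normal 0.746 0.626 0.226
outer loop
vertex 3.324 3.376 2.408
vertex 3.146 3.8 1.82
vertex 2.833 3.933 2.485
endloop
endfacet
facet normal -0.208 0.472 0.857
outer loop
vertex 2.707 3.276 2.816
vertex 2.833 3.933 2.485
vertex 2.147 3.639 2.48
endloop
endfacet
facet normal -0.106 -0.672 0.733
outer loop
vertex 2.941 2.737 2.356
vertex 2.707 3.276 2.816
vertex 2.214 2.9 2.4
endloop
endfacet
facet normal 0.378 -0.878 -0.295
outer loop
vertex 3.213 3.061 1.74
vertex 2.941 2.737 2.356
vertex 2.527 2.767 1.735
endloop
endfacet
facet normal 0.574 0.139 -0.807
outer loop
vertex 3.146 3.8 1.82
vertex 3.213 3.061 1.74
vertex 2.653 3.424 1.404
endloop
endfacet
facet normal 0.212 0.973 -0.095
outer loop
vertex 2.833 3.933 2.485
vertex 3.146 3.8 1.82
vertex 2.419 3.963 1.864
endloop
endfacet

endsolid


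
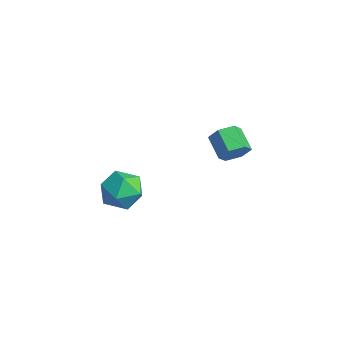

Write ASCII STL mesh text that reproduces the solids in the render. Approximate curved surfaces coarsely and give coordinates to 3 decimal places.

solid 
facet normal 0.864 -0.125 -0.488
outer loop
vertex 3.902 3.186 -1.8
vertex 3.482 2.914 -2.474
vertex 3.65 3.732 -2.386
endloop
endfacet
facet normal 0.405 0.749 0.524
outer loop
vertex 3.902 3.186 -1.8
vertex 3.65 3.732 -2.386
vertex 2.719 3.358 -1.132
endloop
endfacet
facet normal 0.405 0.749 0.524
outer loop
vertex 2.719 3.358 -1.132
vertex 3.65 3.732 -2.386
vertex 2.467 3.904 -1.718
endloop
endfacet
facet normal -0.863 0.126 0.489
outer loop
vertex 2.719 3.358 -1.132
vertex 2.467 3.904 -1.718
vertex 2.298 3.086 -1.806
endloop
endfacet
facet normal 0.864 -0.125 -0.487
outer loop
vertex 3.65 3.732 -2.386
vertex 3.482 2.914 -2.474
vertex 3.23 3.46 -3.061
endloop
endfacet
facet normal -0.057 0.938 -0.342
outer loop
vertex 3.65 3.732 -2.386
vertex 3.23 3.46 -3.061
vertex 2.467 3.904 -1.718
endloop
endfacet
facet normal -0.057 0.938 -0.342
outer loop
vertex 2.467 3.904 -1.718
vertex 3.23 3.46 -3.061
vertex 2.046 3.632 -2.393
endloop
endfacet
facet normal -0.864 0.126 0.488
outer loop
vertex 2.467 3.904 -1.718
vertex 2.046 3.632 -2.393
vertex 2.298 3.086 -1.806
endloop
endfacet
facet normal 0.863 -0.126 -0.488
outer loop
vertex 3.23 3.46 -3.061
vertex 3.482 2.914 -2.474
vertex 3.061 2.642 -3.148
endloop
endfacet
facet normal -0.462 0.188 -0.867
outer loop
vertex 3.23 3.46 -3.061
vertex 3.061 2.642 -3.148
vertex 2.046 3.632 -2.393
endloop
endfacet
facet normal -0.462 0.187 -0.867
outer loop
vertex 2.046 3.632 -2.393
vertex 3.061 2.642 -3.148
vertex 1.878 2.814 -2.48
endloop
endfacet
facet normal -0.864 0.126 0.488
outer loop
vertex 2.046 3.632 -2.393
vertex 1.878 2.814 -2.48
vertex 2.298 3.086 -1.806
endloop
endfacet
facet normal 0.863 -0.126 -0.489
outer loop
vertex 3.061 2.642 -3.148
vertex 3.482 2.914 -2.474
vertex 3.313 2.096 -2.562
endloop
endfacet
facet normal -0.405 -0.749 -0.524
outer loop
vertex 3.061 2.642 -3.148
vertex 3.313 2.096 -2.562
vertex 1.878 2.814 -2.48
endloop
endfacet
facet normal -0.405 -0.749 -0.524
outer loop
vertex 1.878 2.814 -2.48
vertex 3.313 2.096 -2.562
vertex 2.13 2.268 -1.894
endloop
endfacet
facet normal -0.864 0.125 0.488
outer loop
vertex 1.878 2.814 -2.48
vertex 2.13 2.268 -1.894
vertex 2.298 3.086 -1.806
endloop
endfacet
facet normal 0.864 -0.126 -0.488
outer loop
vertex 3.313 2.096 -2.562
vertex 3.482 2.914 -2.474
vertex 3.734 2.368 -1.887
endloop
endfacet
facet normal 0.057 -0.938 0.342
outer loop
vertex 3.313 2.096 -2.562
vertex 3.734 2.368 -1.887
vertex 2.13 2.268 -1.894
endloop
endfacet
facet normal 0.057 -0.938 0.342
outer loop
vertex 2.13 2.268 -1.894
vertex 3.734 2.368 -1.887
vertex 2.55 2.54 -1.219
endloop
endfacet
facet normal -0.864 0.125 0.487
outer loop
vertex 2.13 2.268 -1.894
vertex 2.55 2.54 -1.219
vertex 2.298 3.086 -1.806
endloop
endfacet
facet normal 0.864 -0.126 -0.488
outer loop
vertex 3.734 2.368 -1.887
vertex 3.482 2.914 -2.474
vertex 3.902 3.186 -1.8
endloop
endfacet
facet normal 0.462 -0.187 0.867
outer loop
vertex 3.734 2.368 -1.887
vertex 3.902 3.186 -1.8
vertex 2.55 2.54 -1.219
endloop
endfacet
facet normal 0.462 -0.188 0.867
outer loop
vertex 2.55 2.54 -1.219
vertex 3.902 3.186 -1.8
vertex 2.719 3.358 -1.132
endloop
endfacet
facet normal -0.863 0.126 0.488
outer loop
vertex 2.55 2.54 -1.219
vertex 2.719 3.358 -1.132
vertex 2.298 3.086 -1.806
endloop
endfacet
facet normal -0.171 0.400 0.901
outer loop
vertex 2.908 -1.962 -2.441
vertex 2.086 -2.766 -2.24
vertex 3.194 -2.975 -1.937
endloop
endfacet
facet normal 0.508 0.494 0.705
outer loop
vertex 2.908 -1.962 -2.441
vertex 3.194 -2.975 -1.937
vertex 3.885 -2.516 -2.757
endloop
endfacet
facet normal 0.513 0.854 0.089
outer loop
vertex 2.908 -1.962 -2.441
vertex 3.885 -2.516 -2.757
vertex 3.205 -2.023 -3.568
endloop
endfacet
facet normal -0.164 0.982 -0.096
outer loop
vertex 2.908 -1.962 -2.441
vertex 3.205 -2.023 -3.568
vertex 2.093 -2.177 -3.248
endloop
endfacet
facet normal -0.587 0.701 0.406
outer loop
vertex 2.908 -1.962 -2.441
vertex 2.093 -2.177 -3.248
vertex 2.086 -2.766 -2.24
endloop
endfacet
facet normal 0.796 -0.149 0.587
outer loop
vertex 3.885 -2.516 -2.757
vertex 3.194 -2.975 -1.937
vertex 3.667 -3.663 -2.752
endloop
endfacet
facet normal -0.304 -0.301 0.904
outer loop
vertex 3.194 -2.975 -1.937
vertex 2.086 -2.766 -2.24
vertex 2.555 -3.817 -2.432
endloop
endfacet
facet normal -0.977 0.186 0.102
outer loop
vertex 2.086 -2.766 -2.24
vertex 2.093 -2.177 -3.248
vertex 1.875 -3.324 -3.243
endloop
endfacet
facet normal -0.293 0.640 -0.710
outer loop
vertex 2.093 -2.177 -3.248
vertex 3.205 -2.023 -3.568
vertex 2.566 -2.865 -4.063
endloop
endfacet
facet normal 0.803 0.433 -0.410
outer loop
vertex 3.205 -2.023 -3.568
vertex 3.885 -2.516 -2.757
vertex 3.674 -3.074 -3.76
endloop
endfacet
facet normal 0.164 -0.982 0.096
outer loop
vertex 2.852 -3.878 -3.559
vertex 3.667 -3.663 -2.752
vertex 2.555 -3.817 -2.432
endloop
endfacet
facet normal -0.513 -0.854 -0.089
outer loop
vertex 2.852 -3.878 -3.559
vertex 2.555 -3.817 -2.432
vertex 1.875 -3.324 -3.243
endloop
endfacet
facet normal -0.508 -0.494 -0.705
outer loop
vertex 2.852 -3.878 -3.559
vertex 1.875 -3.324 -3.243
vertex 2.566 -2.865 -4.063
endloop
endfacet
facet normal 0.171 -0.400 -0.901
outer loop
vertex 2.852 -3.878 -3.559
vertex 2.566 -2.865 -4.063
vertex 3.674 -3.074 -3.76
endloop
endfacet
facet normal 0.587 -0.701 -0.406
outer loop
vertex 2.852 -3.878 -3.559
vertex 3.674 -3.074 -3.76
vertex 3.667 -3.663 -2.752
endloop
endfacet
facet normal 0.293 -0.640 0.710
outer loop
vertex 2.555 -3.817 -2.432
vertex 3.667 -3.663 -2.752
vertex 3.194 -2.975 -1.937
endloop
endfacet
facet normal -0.803 -0.433 0.410
outer loop
vertex 1.875 -3.324 -3.243
vertex 2.555 -3.817 -2.432
vertex 2.086 -2.766 -2.24
endloop
endfacet
facet normal -0.796 0.149 -0.587
outer loop
vertex 2.566 -2.865 -4.063
vertex 1.875 -3.324 -3.243
vertex 2.093 -2.177 -3.248
endloop
endfacet
facet normal 0.304 0.301 -0.904
outer loop
vertex 3.674 -3.074 -3.76
vertex 2.566 -2.865 -4.063
vertex 3.205 -2.023 -3.568
endloop
endfacet
facet normal 0.977 -0.186 -0.102
outer loop
vertex 3.667 -3.663 -2.752
vertex 3.674 -3.074 -3.76
vertex 3.885 -2.516 -2.757
endloop
endfacet

endsolid
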